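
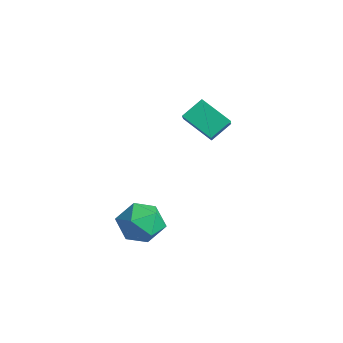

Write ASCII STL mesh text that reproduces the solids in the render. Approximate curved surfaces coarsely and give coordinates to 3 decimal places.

solid 
facet normal -0.081 0.472 0.878
outer loop
vertex -1.23 -2.899 -2.012
vertex -1.262 -3.9 -1.477
vertex -0.266 -3.387 -1.661
endloop
endfacet
facet normal 0.288 0.865 0.411
outer loop
vertex -1.23 -2.899 -2.012
vertex -0.266 -3.387 -1.661
vertex -0.311 -2.888 -2.68
endloop
endfacet
facet normal -0.126 0.979 -0.158
outer loop
vertex -1.23 -2.899 -2.012
vertex -0.311 -2.888 -2.68
vertex -1.336 -3.092 -3.126
endloop
endfacet
facet normal -0.753 0.656 -0.042
outer loop
vertex -1.23 -2.899 -2.012
vertex -1.336 -3.092 -3.126
vertex -1.923 -3.718 -2.382
endloop
endfacet
facet normal -0.724 0.343 0.598
outer loop
vertex -1.23 -2.899 -2.012
vertex -1.923 -3.718 -2.382
vertex -1.262 -3.9 -1.477
endloop
endfacet
facet normal 0.853 0.483 0.199
outer loop
vertex -0.311 -2.888 -2.68
vertex -0.266 -3.387 -1.661
vertex 0.223 -3.882 -2.558
endloop
endfacet
facet normal 0.255 -0.153 0.955
outer loop
vertex -0.266 -3.387 -1.661
vertex -1.262 -3.9 -1.477
vertex -0.364 -4.508 -1.814
endloop
endfacet
facet normal -0.786 -0.361 0.502
outer loop
vertex -1.262 -3.9 -1.477
vertex -1.923 -3.718 -2.382
vertex -1.389 -4.712 -2.26
endloop
endfacet
facet normal -0.833 0.146 -0.534
outer loop
vertex -1.923 -3.718 -2.382
vertex -1.336 -3.092 -3.126
vertex -1.434 -4.213 -3.279
endloop
endfacet
facet normal 0.181 0.668 -0.722
outer loop
vertex -1.336 -3.092 -3.126
vertex -0.311 -2.888 -2.68
vertex -0.438 -3.7 -3.463
endloop
endfacet
facet normal 0.753 -0.656 0.042
outer loop
vertex -0.47 -4.701 -2.928
vertex 0.223 -3.882 -2.558
vertex -0.364 -4.508 -1.814
endloop
endfacet
facet normal 0.126 -0.979 0.158
outer loop
vertex -0.47 -4.701 -2.928
vertex -0.364 -4.508 -1.814
vertex -1.389 -4.712 -2.26
endloop
endfacet
facet normal -0.288 -0.865 -0.411
outer loop
vertex -0.47 -4.701 -2.928
vertex -1.389 -4.712 -2.26
vertex -1.434 -4.213 -3.279
endloop
endfacet
facet normal 0.081 -0.472 -0.878
outer loop
vertex -0.47 -4.701 -2.928
vertex -1.434 -4.213 -3.279
vertex -0.438 -3.7 -3.463
endloop
endfacet
facet normal 0.724 -0.343 -0.598
outer loop
vertex -0.47 -4.701 -2.928
vertex -0.438 -3.7 -3.463
vertex 0.223 -3.882 -2.558
endloop
endfacet
facet normal 0.833 -0.146 0.534
outer loop
vertex -0.364 -4.508 -1.814
vertex 0.223 -3.882 -2.558
vertex -0.266 -3.387 -1.661
endloop
endfacet
facet normal -0.181 -0.668 0.722
outer loop
vertex -1.389 -4.712 -2.26
vertex -0.364 -4.508 -1.814
vertex -1.262 -3.9 -1.477
endloop
endfacet
facet normal -0.853 -0.483 -0.199
outer loop
vertex -1.434 -4.213 -3.279
vertex -1.389 -4.712 -2.26
vertex -1.923 -3.718 -2.382
endloop
endfacet
facet normal -0.255 0.153 -0.955
outer loop
vertex -0.438 -3.7 -3.463
vertex -1.434 -4.213 -3.279
vertex -1.336 -3.092 -3.126
endloop
endfacet
facet normal 0.786 0.361 -0.502
outer loop
vertex 0.223 -3.882 -2.558
vertex -0.438 -3.7 -3.463
vertex -0.311 -2.888 -2.68
endloop
endfacet
facet normal -0.730 -0.423 0.537
outer loop
vertex -1.756 -0.422 3.482
vertex -2.958 0.308 2.423
vertex -1.719 -1.381 2.778
endloop
endfacet
facet normal 0.683 -0.415 0.601
outer loop
vertex -0.522 -0.688 1.897
vertex -1.756 -0.422 3.482
vertex -1.719 -1.381 2.778
endloop
endfacet
facet normal -0.730 -0.423 0.537
outer loop
vertex -1.719 -1.381 2.778
vertex -2.958 0.308 2.423
vertex -2.921 -0.651 1.719
endloop
endfacet
facet normal 0.031 -0.806 -0.591
outer loop
vertex -2.921 -0.651 1.719
vertex -0.522 -0.688 1.897
vertex -1.719 -1.381 2.778
endloop
endfacet
facet normal -0.031 0.806 0.591
outer loop
vertex -1.756 -0.422 3.482
vertex -1.761 1.001 1.542
vertex -2.958 0.308 2.423
endloop
endfacet
facet normal 0.683 -0.415 0.601
outer loop
vertex -0.559 0.271 2.601
vertex -1.756 -0.422 3.482
vertex -0.522 -0.688 1.897
endloop
endfacet
facet normal -0.031 0.806 0.591
outer loop
vertex -0.559 0.271 2.601
vertex -1.761 1.001 1.542
vertex -1.756 -0.422 3.482
endloop
endfacet
facet normal -0.683 0.415 -0.601
outer loop
vertex -2.958 0.308 2.423
vertex -1.761 1.001 1.542
vertex -2.921 -0.651 1.719
endloop
endfacet
facet normal 0.031 -0.806 -0.591
outer loop
vertex -1.724 0.042 0.838
vertex -0.522 -0.688 1.897
vertex -2.921 -0.651 1.719
endloop
endfacet
facet normal -0.683 0.415 -0.601
outer loop
vertex -2.921 -0.651 1.719
vertex -1.761 1.001 1.542
vertex -1.724 0.042 0.838
endloop
endfacet
facet normal 0.730 0.423 -0.537
outer loop
vertex -1.724 0.042 0.838
vertex -0.559 0.271 2.601
vertex -0.522 -0.688 1.897
endloop
endfacet
facet normal 0.730 0.423 -0.537
outer loop
vertex -1.761 1.001 1.542
vertex -0.559 0.271 2.601
vertex -1.724 0.042 0.838
endloop
endfacet

endsolid


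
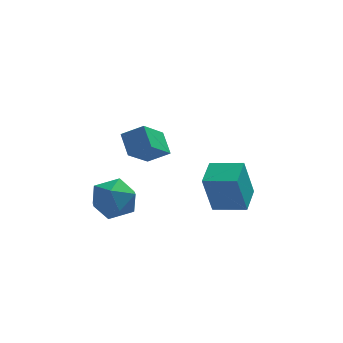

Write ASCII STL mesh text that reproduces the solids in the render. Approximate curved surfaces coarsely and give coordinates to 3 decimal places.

solid 
facet normal -0.924 0.336 -0.182
outer loop
vertex 1.329 1.984 -2.816
vertex 1.767 3.33 -2.553
vertex 1.813 2.221 -4.835
endloop
endfacet
facet normal -0.304 -0.935 -0.183
outer loop
vertex 3.273 1.69 -4.547
vertex 1.329 1.984 -2.816
vertex 1.813 2.221 -4.835
endloop
endfacet
facet normal -0.924 0.336 -0.182
outer loop
vertex 1.813 2.221 -4.835
vertex 1.767 3.33 -2.553
vertex 2.251 3.567 -4.572
endloop
endfacet
facet normal 0.232 0.113 -0.966
outer loop
vertex 2.251 3.567 -4.572
vertex 3.273 1.69 -4.547
vertex 1.813 2.221 -4.835
endloop
endfacet
facet normal -0.232 -0.113 0.966
outer loop
vertex 1.329 1.984 -2.816
vertex 3.227 2.799 -2.265
vertex 1.767 3.33 -2.553
endloop
endfacet
facet normal -0.304 -0.935 -0.183
outer loop
vertex 2.789 1.453 -2.528
vertex 1.329 1.984 -2.816
vertex 3.273 1.69 -4.547
endloop
endfacet
facet normal -0.232 -0.113 0.966
outer loop
vertex 2.789 1.453 -2.528
vertex 3.227 2.799 -2.265
vertex 1.329 1.984 -2.816
endloop
endfacet
facet normal 0.304 0.935 0.183
outer loop
vertex 1.767 3.33 -2.553
vertex 3.227 2.799 -2.265
vertex 2.251 3.567 -4.572
endloop
endfacet
facet normal 0.232 0.113 -0.966
outer loop
vertex 3.711 3.036 -4.284
vertex 3.273 1.69 -4.547
vertex 2.251 3.567 -4.572
endloop
endfacet
facet normal 0.304 0.935 0.183
outer loop
vertex 2.251 3.567 -4.572
vertex 3.227 2.799 -2.265
vertex 3.711 3.036 -4.284
endloop
endfacet
facet normal 0.924 -0.336 0.182
outer loop
vertex 3.711 3.036 -4.284
vertex 2.789 1.453 -2.528
vertex 3.273 1.69 -4.547
endloop
endfacet
facet normal 0.924 -0.336 0.182
outer loop
vertex 3.227 2.799 -2.265
vertex 2.789 1.453 -2.528
vertex 3.711 3.036 -4.284
endloop
endfacet
facet normal -0.482 -0.611 0.628
outer loop
vertex -1.261 -0.155 2.086
vertex -2.204 0.012 1.525
vertex -1.008 -1.072 1.388
endloop
endfacet
facet normal 0.850 -0.150 0.505
outer loop
vertex -0.156 0.008 0.275
vertex -1.261 -0.155 2.086
vertex -1.008 -1.072 1.388
endloop
endfacet
facet normal -0.481 -0.610 0.629
outer loop
vertex -1.008 -1.072 1.388
vertex -2.204 0.012 1.525
vertex -1.952 -0.906 0.827
endloop
endfacet
facet normal 0.214 -0.778 -0.591
outer loop
vertex -1.952 -0.906 0.827
vertex -0.156 0.008 0.275
vertex -1.008 -1.072 1.388
endloop
endfacet
facet normal -0.214 0.778 0.591
outer loop
vertex -1.261 -0.155 2.086
vertex -1.352 1.092 0.412
vertex -2.204 0.012 1.525
endloop
endfacet
facet normal 0.850 -0.151 0.505
outer loop
vertex -0.408 0.926 0.973
vertex -1.261 -0.155 2.086
vertex -0.156 0.008 0.275
endloop
endfacet
facet normal -0.214 0.778 0.591
outer loop
vertex -0.408 0.926 0.973
vertex -1.352 1.092 0.412
vertex -1.261 -0.155 2.086
endloop
endfacet
facet normal -0.850 0.150 -0.505
outer loop
vertex -2.204 0.012 1.525
vertex -1.352 1.092 0.412
vertex -1.952 -0.906 0.827
endloop
endfacet
facet normal 0.214 -0.778 -0.591
outer loop
vertex -1.099 0.175 -0.286
vertex -0.156 0.008 0.275
vertex -1.952 -0.906 0.827
endloop
endfacet
facet normal -0.850 0.150 -0.505
outer loop
vertex -1.952 -0.906 0.827
vertex -1.352 1.092 0.412
vertex -1.099 0.175 -0.286
endloop
endfacet
facet normal 0.482 0.610 -0.629
outer loop
vertex -1.099 0.175 -0.286
vertex -0.408 0.926 0.973
vertex -0.156 0.008 0.275
endloop
endfacet
facet normal 0.481 0.611 -0.629
outer loop
vertex -1.352 1.092 0.412
vertex -0.408 0.926 0.973
vertex -1.099 0.175 -0.286
endloop
endfacet
facet normal -0.352 0.785 -0.511
outer loop
vertex -2.327 1.724 -4.092
vertex -3.389 1.512 -3.686
vertex -2.676 2.211 -3.103
endloop
endfacet
facet normal 0.328 0.888 -0.322
outer loop
vertex -2.327 1.724 -4.092
vertex -2.676 2.211 -3.103
vertex -1.605 1.784 -3.19
endloop
endfacet
facet normal 0.718 0.357 -0.598
outer loop
vertex -2.327 1.724 -4.092
vertex -1.605 1.784 -3.19
vertex -1.656 0.819 -3.827
endloop
endfacet
facet normal 0.277 -0.075 -0.958
outer loop
vertex -2.327 1.724 -4.092
vertex -1.656 0.819 -3.827
vertex -2.759 0.651 -4.133
endloop
endfacet
facet normal -0.383 0.189 -0.904
outer loop
vertex -2.327 1.724 -4.092
vertex -2.759 0.651 -4.133
vertex -3.389 1.512 -3.686
endloop
endfacet
facet normal 0.368 0.844 0.389
outer loop
vertex -1.605 1.784 -3.19
vertex -2.676 2.211 -3.103
vertex -2.221 1.609 -2.227
endloop
endfacet
facet normal -0.731 0.677 0.083
outer loop
vertex -2.676 2.211 -3.103
vertex -3.389 1.512 -3.686
vertex -3.324 1.441 -2.533
endloop
endfacet
facet normal -0.783 -0.286 -0.553
outer loop
vertex -3.389 1.512 -3.686
vertex -2.759 0.651 -4.133
vertex -3.375 0.476 -3.17
endloop
endfacet
facet normal 0.286 -0.714 -0.639
outer loop
vertex -2.759 0.651 -4.133
vertex -1.656 0.819 -3.827
vertex -2.304 0.049 -3.257
endloop
endfacet
facet normal 0.998 -0.015 -0.057
outer loop
vertex -1.656 0.819 -3.827
vertex -1.605 1.784 -3.19
vertex -1.591 0.748 -2.674
endloop
endfacet
facet normal -0.277 0.075 0.958
outer loop
vertex -2.653 0.536 -2.268
vertex -2.221 1.609 -2.227
vertex -3.324 1.441 -2.533
endloop
endfacet
facet normal -0.718 -0.357 0.598
outer loop
vertex -2.653 0.536 -2.268
vertex -3.324 1.441 -2.533
vertex -3.375 0.476 -3.17
endloop
endfacet
facet normal -0.328 -0.888 0.322
outer loop
vertex -2.653 0.536 -2.268
vertex -3.375 0.476 -3.17
vertex -2.304 0.049 -3.257
endloop
endfacet
facet normal 0.352 -0.785 0.511
outer loop
vertex -2.653 0.536 -2.268
vertex -2.304 0.049 -3.257
vertex -1.591 0.748 -2.674
endloop
endfacet
facet normal 0.383 -0.189 0.904
outer loop
vertex -2.653 0.536 -2.268
vertex -1.591 0.748 -2.674
vertex -2.221 1.609 -2.227
endloop
endfacet
facet normal -0.286 0.714 0.639
outer loop
vertex -3.324 1.441 -2.533
vertex -2.221 1.609 -2.227
vertex -2.676 2.211 -3.103
endloop
endfacet
facet normal -0.998 0.015 0.057
outer loop
vertex -3.375 0.476 -3.17
vertex -3.324 1.441 -2.533
vertex -3.389 1.512 -3.686
endloop
endfacet
facet normal -0.368 -0.844 -0.389
outer loop
vertex -2.304 0.049 -3.257
vertex -3.375 0.476 -3.17
vertex -2.759 0.651 -4.133
endloop
endfacet
facet normal 0.731 -0.677 -0.083
outer loop
vertex -1.591 0.748 -2.674
vertex -2.304 0.049 -3.257
vertex -1.656 0.819 -3.827
endloop
endfacet
facet normal 0.783 0.286 0.553
outer loop
vertex -2.221 1.609 -2.227
vertex -1.591 0.748 -2.674
vertex -1.605 1.784 -3.19
endloop
endfacet

endsolid


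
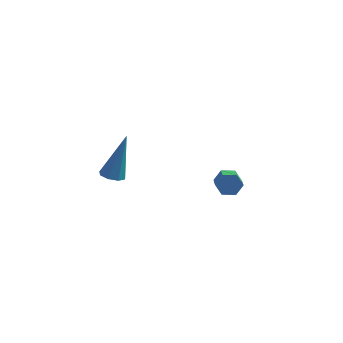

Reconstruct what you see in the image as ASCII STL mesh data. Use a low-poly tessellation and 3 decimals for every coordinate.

solid 
facet normal -0.289 0.875 -0.387
outer loop
vertex 1.745 3.298 -0.797
vertex 1.506 3.016 -1.256
vertex 1.182 3.122 -0.774
endloop
endfacet
facet normal -0.081 0.381 0.921
outer loop
vertex 1.745 3.298 -0.797
vertex 1.182 3.122 -0.774
vertex 2.113 2.187 -0.305
endloop
endfacet
facet normal -0.082 0.381 0.921
outer loop
vertex 2.113 2.187 -0.305
vertex 1.182 3.122 -0.774
vertex 1.551 2.011 -0.282
endloop
endfacet
facet normal 0.290 -0.875 0.388
outer loop
vertex 2.113 2.187 -0.305
vertex 1.551 2.011 -0.282
vertex 1.874 1.904 -0.764
endloop
endfacet
facet normal -0.290 0.875 -0.388
outer loop
vertex 1.182 3.122 -0.774
vertex 1.506 3.016 -1.256
vertex 0.943 2.839 -1.234
endloop
endfacet
facet normal -0.867 -0.070 0.493
outer loop
vertex 1.182 3.122 -0.774
vertex 0.943 2.839 -1.234
vertex 1.551 2.011 -0.282
endloop
endfacet
facet normal -0.867 -0.069 0.494
outer loop
vertex 1.551 2.011 -0.282
vertex 0.943 2.839 -1.234
vertex 1.312 1.728 -0.741
endloop
endfacet
facet normal 0.290 -0.875 0.388
outer loop
vertex 1.551 2.011 -0.282
vertex 1.312 1.728 -0.741
vertex 1.874 1.904 -0.764
endloop
endfacet
facet normal -0.290 0.875 -0.388
outer loop
vertex 0.943 2.839 -1.234
vertex 1.506 3.016 -1.256
vertex 1.267 2.733 -1.715
endloop
endfacet
facet normal -0.783 -0.450 -0.428
outer loop
vertex 0.943 2.839 -1.234
vertex 1.267 2.733 -1.715
vertex 1.312 1.728 -0.741
endloop
endfacet
facet normal -0.785 -0.449 -0.427
outer loop
vertex 1.312 1.728 -0.741
vertex 1.267 2.733 -1.715
vertex 1.635 1.622 -1.223
endloop
endfacet
facet normal 0.290 -0.875 0.387
outer loop
vertex 1.312 1.728 -0.741
vertex 1.635 1.622 -1.223
vertex 1.874 1.904 -0.764
endloop
endfacet
facet normal -0.290 0.875 -0.388
outer loop
vertex 1.267 2.733 -1.715
vertex 1.506 3.016 -1.256
vertex 1.829 2.909 -1.738
endloop
endfacet
facet normal 0.082 -0.381 -0.921
outer loop
vertex 1.267 2.733 -1.715
vertex 1.829 2.909 -1.738
vertex 1.635 1.622 -1.223
endloop
endfacet
facet normal 0.081 -0.381 -0.921
outer loop
vertex 1.635 1.622 -1.223
vertex 1.829 2.909 -1.738
vertex 2.198 1.798 -1.246
endloop
endfacet
facet normal 0.289 -0.875 0.387
outer loop
vertex 1.635 1.622 -1.223
vertex 2.198 1.798 -1.246
vertex 1.874 1.904 -0.764
endloop
endfacet
facet normal -0.290 0.875 -0.388
outer loop
vertex 1.829 2.909 -1.738
vertex 1.506 3.016 -1.256
vertex 2.068 3.192 -1.279
endloop
endfacet
facet normal 0.867 0.069 -0.494
outer loop
vertex 1.829 2.909 -1.738
vertex 2.068 3.192 -1.279
vertex 2.198 1.798 -1.246
endloop
endfacet
facet normal 0.867 0.069 -0.493
outer loop
vertex 2.198 1.798 -1.246
vertex 2.068 3.192 -1.279
vertex 2.437 2.081 -0.786
endloop
endfacet
facet normal 0.290 -0.875 0.388
outer loop
vertex 2.198 1.798 -1.246
vertex 2.437 2.081 -0.786
vertex 1.874 1.904 -0.764
endloop
endfacet
facet normal -0.290 0.875 -0.387
outer loop
vertex 2.068 3.192 -1.279
vertex 1.506 3.016 -1.256
vertex 1.745 3.298 -0.797
endloop
endfacet
facet normal 0.784 0.450 0.427
outer loop
vertex 2.068 3.192 -1.279
vertex 1.745 3.298 -0.797
vertex 2.437 2.081 -0.786
endloop
endfacet
facet normal 0.784 0.449 0.429
outer loop
vertex 2.437 2.081 -0.786
vertex 1.745 3.298 -0.797
vertex 2.113 2.187 -0.305
endloop
endfacet
facet normal 0.290 -0.875 0.388
outer loop
vertex 2.437 2.081 -0.786
vertex 2.113 2.187 -0.305
vertex 1.874 1.904 -0.764
endloop
endfacet
facet normal -0.205 -0.240 -0.949
outer loop
vertex -1.174 -2.557 2.025
vertex -1.539 -2.917 2.195
vertex -1.552 -2.393 2.065
endloop
endfacet
facet normal 0.390 0.918 -0.077
outer loop
vertex -1.174 -2.557 2.025
vertex -1.552 -2.393 2.065
vertex -1.101 -2.403 4.225
endloop
endfacet
facet normal -0.204 -0.240 -0.949
outer loop
vertex -1.552 -2.393 2.065
vertex -1.539 -2.917 2.195
vertex -1.922 -2.537 2.181
endloop
endfacet
facet normal -0.341 0.937 0.076
outer loop
vertex -1.552 -2.393 2.065
vertex -1.922 -2.537 2.181
vertex -1.101 -2.403 4.225
endloop
endfacet
facet normal -0.204 -0.241 -0.949
outer loop
vertex -1.922 -2.537 2.181
vertex -1.539 -2.917 2.195
vertex -2.067 -2.903 2.305
endloop
endfacet
facet normal -0.843 0.439 0.310
outer loop
vertex -1.922 -2.537 2.181
vertex -2.067 -2.903 2.305
vertex -1.101 -2.403 4.225
endloop
endfacet
facet normal -0.204 -0.241 -0.949
outer loop
vertex -2.067 -2.903 2.305
vertex -1.539 -2.917 2.195
vertex -1.903 -3.278 2.365
endloop
endfacet
facet normal -0.825 -0.283 0.489
outer loop
vertex -2.067 -2.903 2.305
vertex -1.903 -3.278 2.365
vertex -1.101 -2.403 4.225
endloop
endfacet
facet normal -0.205 -0.240 -0.949
outer loop
vertex -1.903 -3.278 2.365
vertex -1.539 -2.917 2.195
vertex -1.526 -3.441 2.325
endloop
endfacet
facet normal -0.296 -0.809 0.508
outer loop
vertex -1.903 -3.278 2.365
vertex -1.526 -3.441 2.325
vertex -1.101 -2.403 4.225
endloop
endfacet
facet normal -0.205 -0.240 -0.949
outer loop
vertex -1.526 -3.441 2.325
vertex -1.539 -2.917 2.195
vertex -1.156 -3.298 2.209
endloop
endfacet
facet normal 0.432 -0.829 0.356
outer loop
vertex -1.526 -3.441 2.325
vertex -1.156 -3.298 2.209
vertex -1.101 -2.403 4.225
endloop
endfacet
facet normal -0.205 -0.241 -0.948
outer loop
vertex -1.156 -3.298 2.209
vertex -1.539 -2.917 2.195
vertex -1.01 -2.931 2.084
endloop
endfacet
facet normal 0.936 -0.331 0.121
outer loop
vertex -1.156 -3.298 2.209
vertex -1.01 -2.931 2.084
vertex -1.101 -2.403 4.225
endloop
endfacet
facet normal -0.205 -0.240 -0.949
outer loop
vertex -1.01 -2.931 2.084
vertex -1.539 -2.917 2.195
vertex -1.174 -2.557 2.025
endloop
endfacet
facet normal 0.918 0.393 -0.058
outer loop
vertex -1.01 -2.931 2.084
vertex -1.174 -2.557 2.025
vertex -1.101 -2.403 4.225
endloop
endfacet

endsolid


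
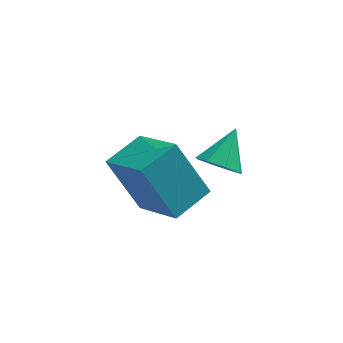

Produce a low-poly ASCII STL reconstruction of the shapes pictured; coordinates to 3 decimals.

solid 
facet normal -0.724 -0.661 -0.199
outer loop
vertex -2.562 -2.595 1.869
vertex -3.419 -2.127 3.429
vertex -3.458 -1.352 1.004
endloop
endfacet
facet normal 0.466 -0.254 -0.848
outer loop
vertex -2.561 -0.533 1.251
vertex -2.562 -2.595 1.869
vertex -3.458 -1.352 1.004
endloop
endfacet
facet normal -0.724 -0.661 -0.199
outer loop
vertex -3.458 -1.352 1.004
vertex -3.419 -2.127 3.429
vertex -4.315 -0.884 2.563
endloop
endfacet
facet normal -0.509 0.706 -0.492
outer loop
vertex -4.315 -0.884 2.563
vertex -2.561 -0.533 1.251
vertex -3.458 -1.352 1.004
endloop
endfacet
facet normal 0.509 -0.706 0.492
outer loop
vertex -2.562 -2.595 1.869
vertex -2.522 -1.308 3.676
vertex -3.419 -2.127 3.429
endloop
endfacet
facet normal 0.466 -0.254 -0.847
outer loop
vertex -1.665 -1.776 2.117
vertex -2.562 -2.595 1.869
vertex -2.561 -0.533 1.251
endloop
endfacet
facet normal 0.509 -0.706 0.492
outer loop
vertex -1.665 -1.776 2.117
vertex -2.522 -1.308 3.676
vertex -2.562 -2.595 1.869
endloop
endfacet
facet normal -0.466 0.255 0.847
outer loop
vertex -3.419 -2.127 3.429
vertex -2.522 -1.308 3.676
vertex -4.315 -0.884 2.563
endloop
endfacet
facet normal -0.509 0.706 -0.492
outer loop
vertex -3.418 -0.065 2.811
vertex -2.561 -0.533 1.251
vertex -4.315 -0.884 2.563
endloop
endfacet
facet normal -0.466 0.254 0.848
outer loop
vertex -4.315 -0.884 2.563
vertex -2.522 -1.308 3.676
vertex -3.418 -0.065 2.811
endloop
endfacet
facet normal 0.724 0.661 0.199
outer loop
vertex -3.418 -0.065 2.811
vertex -1.665 -1.776 2.117
vertex -2.561 -0.533 1.251
endloop
endfacet
facet normal 0.724 0.661 0.200
outer loop
vertex -2.522 -1.308 3.676
vertex -1.665 -1.776 2.117
vertex -3.418 -0.065 2.811
endloop
endfacet
facet normal -0.396 -0.676 -0.622
outer loop
vertex -0.959 1.201 -0.128
vertex -1.295 0.904 0.409
vertex -1.445 1.412 -0.048
endloop
endfacet
facet normal 0.306 0.860 -0.409
outer loop
vertex -0.959 1.201 -0.128
vertex -1.445 1.412 -0.048
vertex -0.785 1.776 1.211
endloop
endfacet
facet normal -0.395 -0.676 -0.622
outer loop
vertex -1.445 1.412 -0.048
vertex -1.295 0.904 0.409
vertex -1.843 1.325 0.299
endloop
endfacet
facet normal -0.305 0.945 -0.113
outer loop
vertex -1.445 1.412 -0.048
vertex -1.843 1.325 0.299
vertex -0.785 1.776 1.211
endloop
endfacet
facet normal -0.395 -0.677 -0.621
outer loop
vertex -1.843 1.325 0.299
vertex -1.295 0.904 0.409
vertex -1.92 0.992 0.711
endloop
endfacet
facet normal -0.634 0.655 0.411
outer loop
vertex -1.843 1.325 0.299
vertex -1.92 0.992 0.711
vertex -0.785 1.776 1.211
endloop
endfacet
facet normal -0.396 -0.676 -0.621
outer loop
vertex -1.92 0.992 0.711
vertex -1.295 0.904 0.409
vertex -1.631 0.607 0.946
endloop
endfacet
facet normal -0.488 0.158 0.859
outer loop
vertex -1.92 0.992 0.711
vertex -1.631 0.607 0.946
vertex -0.785 1.776 1.211
endloop
endfacet
facet normal -0.395 -0.677 -0.621
outer loop
vertex -1.631 0.607 0.946
vertex -1.295 0.904 0.409
vertex -1.145 0.396 0.867
endloop
endfacet
facet normal 0.047 -0.253 0.966
outer loop
vertex -1.631 0.607 0.946
vertex -1.145 0.396 0.867
vertex -0.785 1.776 1.211
endloop
endfacet
facet normal -0.396 -0.677 -0.621
outer loop
vertex -1.145 0.396 0.867
vertex -1.295 0.904 0.409
vertex -0.747 0.482 0.519
endloop
endfacet
facet normal 0.660 -0.339 0.671
outer loop
vertex -1.145 0.396 0.867
vertex -0.747 0.482 0.519
vertex -0.785 1.776 1.211
endloop
endfacet
facet normal -0.396 -0.676 -0.622
outer loop
vertex -0.747 0.482 0.519
vertex -1.295 0.904 0.409
vertex -0.67 0.816 0.107
endloop
endfacet
facet normal 0.988 -0.049 0.145
outer loop
vertex -0.747 0.482 0.519
vertex -0.67 0.816 0.107
vertex -0.785 1.776 1.211
endloop
endfacet
facet normal -0.396 -0.676 -0.621
outer loop
vertex -0.67 0.816 0.107
vertex -1.295 0.904 0.409
vertex -0.959 1.201 -0.128
endloop
endfacet
facet normal 0.842 0.448 -0.302
outer loop
vertex -0.67 0.816 0.107
vertex -0.959 1.201 -0.128
vertex -0.785 1.776 1.211
endloop
endfacet

endsolid


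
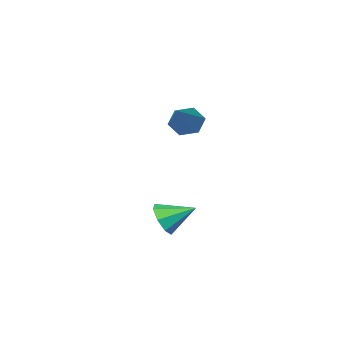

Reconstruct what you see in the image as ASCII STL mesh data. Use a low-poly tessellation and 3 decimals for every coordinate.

solid 
facet normal 0.693 -0.557 -0.458
outer loop
vertex -1.628 1.394 -3.679
vertex -2.033 1.368 -4.261
vertex -1.526 1.803 -4.022
endloop
endfacet
facet normal 0.287 0.573 0.768
outer loop
vertex -1.628 1.394 -3.679
vertex -1.526 1.803 -4.022
vertex -2.887 2.052 -3.699
endloop
endfacet
facet normal 0.693 -0.557 -0.457
outer loop
vertex -1.526 1.803 -4.022
vertex -2.033 1.368 -4.261
vertex -1.721 1.957 -4.505
endloop
endfacet
facet normal 0.224 0.951 0.213
outer loop
vertex -1.526 1.803 -4.022
vertex -1.721 1.957 -4.505
vertex -2.887 2.052 -3.699
endloop
endfacet
facet normal 0.694 -0.557 -0.456
outer loop
vertex -1.721 1.957 -4.505
vertex -2.033 1.368 -4.261
vertex -2.099 1.765 -4.846
endloop
endfacet
facet normal -0.161 0.926 -0.342
outer loop
vertex -1.721 1.957 -4.505
vertex -2.099 1.765 -4.846
vertex -2.887 2.052 -3.699
endloop
endfacet
facet normal 0.693 -0.558 -0.457
outer loop
vertex -2.099 1.765 -4.846
vertex -2.033 1.368 -4.261
vertex -2.438 1.341 -4.843
endloop
endfacet
facet normal -0.644 0.511 -0.570
outer loop
vertex -2.099 1.765 -4.846
vertex -2.438 1.341 -4.843
vertex -2.887 2.052 -3.699
endloop
endfacet
facet normal 0.694 -0.556 -0.457
outer loop
vertex -2.438 1.341 -4.843
vertex -2.033 1.368 -4.261
vertex -2.54 0.932 -4.5
endloop
endfacet
facet normal -0.940 -0.049 -0.338
outer loop
vertex -2.438 1.341 -4.843
vertex -2.54 0.932 -4.5
vertex -2.887 2.052 -3.699
endloop
endfacet
facet normal 0.694 -0.556 -0.457
outer loop
vertex -2.54 0.932 -4.5
vertex -2.033 1.368 -4.261
vertex -2.345 0.778 -4.017
endloop
endfacet
facet normal -0.877 -0.428 0.218
outer loop
vertex -2.54 0.932 -4.5
vertex -2.345 0.778 -4.017
vertex -2.887 2.052 -3.699
endloop
endfacet
facet normal 0.694 -0.556 -0.457
outer loop
vertex -2.345 0.778 -4.017
vertex -2.033 1.368 -4.261
vertex -1.967 0.97 -3.677
endloop
endfacet
facet normal -0.491 -0.402 0.773
outer loop
vertex -2.345 0.778 -4.017
vertex -1.967 0.97 -3.677
vertex -2.887 2.052 -3.699
endloop
endfacet
facet normal 0.693 -0.557 -0.458
outer loop
vertex -1.967 0.97 -3.677
vertex -2.033 1.368 -4.261
vertex -1.628 1.394 -3.679
endloop
endfacet
facet normal -0.009 0.012 1.000
outer loop
vertex -1.967 0.97 -3.677
vertex -1.628 1.394 -3.679
vertex -2.887 2.052 -3.699
endloop
endfacet
facet normal -0.617 -0.558 -0.555
outer loop
vertex -3.009 0.904 -0.747
vertex -3.374 0.785 -0.222
vertex -3.502 1.3 -0.597
endloop
endfacet
facet normal 0.393 0.710 -0.584
outer loop
vertex -3.009 0.904 -0.747
vertex -3.502 1.3 -0.597
vertex -2.326 1.735 0.722
endloop
endfacet
facet normal -0.616 -0.558 -0.556
outer loop
vertex -3.502 1.3 -0.597
vertex -3.374 0.785 -0.222
vertex -3.867 1.181 -0.073
endloop
endfacet
facet normal -0.331 0.944 -0.016
outer loop
vertex -3.502 1.3 -0.597
vertex -3.867 1.181 -0.073
vertex -2.326 1.735 0.722
endloop
endfacet
facet normal -0.616 -0.558 -0.556
outer loop
vertex -3.867 1.181 -0.073
vertex -3.374 0.785 -0.222
vertex -3.739 0.666 0.302
endloop
endfacet
facet normal -0.530 0.409 0.743
outer loop
vertex -3.867 1.181 -0.073
vertex -3.739 0.666 0.302
vertex -2.326 1.735 0.722
endloop
endfacet
facet normal -0.616 -0.559 -0.556
outer loop
vertex -3.739 0.666 0.302
vertex -3.374 0.785 -0.222
vertex -3.245 0.27 0.153
endloop
endfacet
facet normal -0.006 -0.359 0.933
outer loop
vertex -3.739 0.666 0.302
vertex -3.245 0.27 0.153
vertex -2.326 1.735 0.722
endloop
endfacet
facet normal -0.616 -0.559 -0.556
outer loop
vertex -3.245 0.27 0.153
vertex -3.374 0.785 -0.222
vertex -2.88 0.389 -0.371
endloop
endfacet
facet normal 0.718 -0.592 0.366
outer loop
vertex -3.245 0.27 0.153
vertex -2.88 0.389 -0.371
vertex -2.326 1.735 0.722
endloop
endfacet
facet normal -0.616 -0.559 -0.555
outer loop
vertex -2.88 0.389 -0.371
vertex -3.374 0.785 -0.222
vertex -3.009 0.904 -0.747
endloop
endfacet
facet normal 0.917 -0.058 -0.394
outer loop
vertex -2.88 0.389 -0.371
vertex -3.009 0.904 -0.747
vertex -2.326 1.735 0.722
endloop
endfacet

endsolid


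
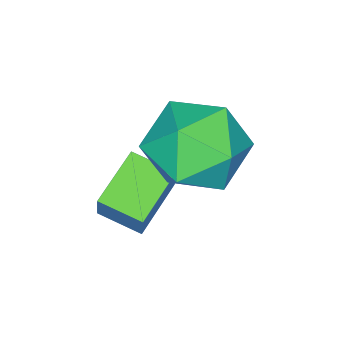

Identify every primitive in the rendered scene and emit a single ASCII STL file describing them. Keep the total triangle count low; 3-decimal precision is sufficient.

solid 
facet normal -0.896 0.300 0.327
outer loop
vertex -1.124 3.181 -0.861
vertex -1.428 2.109 -0.71
vertex -0.933 2.676 0.126
endloop
endfacet
facet normal -0.395 0.785 0.478
outer loop
vertex -1.124 3.181 -0.861
vertex -0.933 2.676 0.126
vertex -0.149 3.345 -0.325
endloop
endfacet
facet normal -0.091 0.987 -0.136
outer loop
vertex -1.124 3.181 -0.861
vertex -0.149 3.345 -0.325
vertex -0.159 3.191 -1.439
endloop
endfacet
facet normal -0.405 0.627 -0.665
outer loop
vertex -1.124 3.181 -0.861
vertex -0.159 3.191 -1.439
vertex -0.95 2.427 -1.678
endloop
endfacet
facet normal -0.903 0.203 -0.379
outer loop
vertex -1.124 3.181 -0.861
vertex -0.95 2.427 -1.678
vertex -1.428 2.109 -0.71
endloop
endfacet
facet normal 0.105 0.468 0.877
outer loop
vertex -0.149 3.345 -0.325
vertex -0.933 2.676 0.126
vertex 0.15 2.373 0.158
endloop
endfacet
facet normal -0.707 -0.316 0.633
outer loop
vertex -0.933 2.676 0.126
vertex -1.428 2.109 -0.71
vertex -0.641 1.609 -0.081
endloop
endfacet
facet normal -0.718 -0.474 -0.510
outer loop
vertex -1.428 2.109 -0.71
vertex -0.95 2.427 -1.678
vertex -0.651 1.455 -1.195
endloop
endfacet
facet normal 0.088 0.213 -0.973
outer loop
vertex -0.95 2.427 -1.678
vertex -0.159 3.191 -1.439
vertex 0.133 2.124 -1.646
endloop
endfacet
facet normal 0.597 0.794 -0.115
outer loop
vertex -0.159 3.191 -1.439
vertex -0.149 3.345 -0.325
vertex 0.628 2.691 -0.81
endloop
endfacet
facet normal 0.405 -0.627 0.665
outer loop
vertex 0.324 1.619 -0.659
vertex 0.15 2.373 0.158
vertex -0.641 1.609 -0.081
endloop
endfacet
facet normal 0.091 -0.987 0.136
outer loop
vertex 0.324 1.619 -0.659
vertex -0.641 1.609 -0.081
vertex -0.651 1.455 -1.195
endloop
endfacet
facet normal 0.395 -0.785 -0.478
outer loop
vertex 0.324 1.619 -0.659
vertex -0.651 1.455 -1.195
vertex 0.133 2.124 -1.646
endloop
endfacet
facet normal 0.896 -0.300 -0.327
outer loop
vertex 0.324 1.619 -0.659
vertex 0.133 2.124 -1.646
vertex 0.628 2.691 -0.81
endloop
endfacet
facet normal 0.903 -0.203 0.379
outer loop
vertex 0.324 1.619 -0.659
vertex 0.628 2.691 -0.81
vertex 0.15 2.373 0.158
endloop
endfacet
facet normal -0.088 -0.213 0.973
outer loop
vertex -0.641 1.609 -0.081
vertex 0.15 2.373 0.158
vertex -0.933 2.676 0.126
endloop
endfacet
facet normal -0.597 -0.794 0.115
outer loop
vertex -0.651 1.455 -1.195
vertex -0.641 1.609 -0.081
vertex -1.428 2.109 -0.71
endloop
endfacet
facet normal -0.105 -0.468 -0.877
outer loop
vertex 0.133 2.124 -1.646
vertex -0.651 1.455 -1.195
vertex -0.95 2.427 -1.678
endloop
endfacet
facet normal 0.707 0.316 -0.633
outer loop
vertex 0.628 2.691 -0.81
vertex 0.133 2.124 -1.646
vertex -0.159 3.191 -1.439
endloop
endfacet
facet normal 0.718 0.474 0.510
outer loop
vertex 0.15 2.373 0.158
vertex 0.628 2.691 -0.81
vertex -0.149 3.345 -0.325
endloop
endfacet
facet normal -0.933 -0.088 0.350
outer loop
vertex -0.036 1.161 -1.435
vertex -0.204 2.08 -1.652
vertex -0.329 0.907 -2.28
endloop
endfacet
facet normal 0.176 -0.958 0.227
outer loop
vertex 0.864 1.02 -2.728
vertex -0.036 1.161 -1.435
vertex -0.329 0.907 -2.28
endloop
endfacet
facet normal -0.932 -0.088 0.351
outer loop
vertex -0.329 0.907 -2.28
vertex -0.204 2.08 -1.652
vertex -0.498 1.827 -2.497
endloop
endfacet
facet normal -0.316 -0.272 -0.909
outer loop
vertex -0.498 1.827 -2.497
vertex 0.864 1.02 -2.728
vertex -0.329 0.907 -2.28
endloop
endfacet
facet normal 0.316 0.272 0.909
outer loop
vertex -0.036 1.161 -1.435
vertex 0.989 2.193 -2.1
vertex -0.204 2.08 -1.652
endloop
endfacet
facet normal 0.175 -0.958 0.226
outer loop
vertex 1.158 1.273 -1.883
vertex -0.036 1.161 -1.435
vertex 0.864 1.02 -2.728
endloop
endfacet
facet normal 0.316 0.272 0.909
outer loop
vertex 1.158 1.273 -1.883
vertex 0.989 2.193 -2.1
vertex -0.036 1.161 -1.435
endloop
endfacet
facet normal -0.176 0.958 -0.226
outer loop
vertex -0.204 2.08 -1.652
vertex 0.989 2.193 -2.1
vertex -0.498 1.827 -2.497
endloop
endfacet
facet normal -0.316 -0.272 -0.909
outer loop
vertex 0.696 1.939 -2.945
vertex 0.864 1.02 -2.728
vertex -0.498 1.827 -2.497
endloop
endfacet
facet normal -0.175 0.958 -0.227
outer loop
vertex -0.498 1.827 -2.497
vertex 0.989 2.193 -2.1
vertex 0.696 1.939 -2.945
endloop
endfacet
facet normal 0.932 0.088 -0.351
outer loop
vertex 0.696 1.939 -2.945
vertex 1.158 1.273 -1.883
vertex 0.864 1.02 -2.728
endloop
endfacet
facet normal 0.933 0.089 -0.350
outer loop
vertex 0.989 2.193 -2.1
vertex 1.158 1.273 -1.883
vertex 0.696 1.939 -2.945
endloop
endfacet

endsolid


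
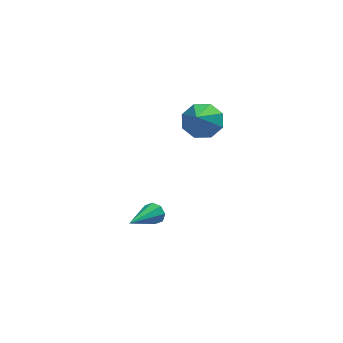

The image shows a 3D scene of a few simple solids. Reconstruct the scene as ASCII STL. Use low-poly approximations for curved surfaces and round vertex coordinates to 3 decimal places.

solid 
facet normal 0.539 0.791 -0.288
outer loop
vertex -2.707 3.635 -3.786
vertex -3.003 3.664 -4.261
vertex -3.054 3.885 -3.749
endloop
endfacet
facet normal 0.084 -0.030 0.996
outer loop
vertex -2.707 3.635 -3.786
vertex -3.054 3.885 -3.749
vertex -4.017 2.176 -3.719
endloop
endfacet
facet normal 0.539 0.791 -0.288
outer loop
vertex -3.054 3.885 -3.749
vertex -3.003 3.664 -4.261
vertex -3.37 4.005 -4.011
endloop
endfacet
facet normal -0.533 0.314 0.786
outer loop
vertex -3.054 3.885 -3.749
vertex -3.37 4.005 -4.011
vertex -4.017 2.176 -3.719
endloop
endfacet
facet normal 0.538 0.791 -0.289
outer loop
vertex -3.37 4.005 -4.011
vertex -3.003 3.664 -4.261
vertex -3.472 3.925 -4.42
endloop
endfacet
facet normal -0.922 0.352 0.161
outer loop
vertex -3.37 4.005 -4.011
vertex -3.472 3.925 -4.42
vertex -4.017 2.176 -3.719
endloop
endfacet
facet normal 0.538 0.792 -0.288
outer loop
vertex -3.472 3.925 -4.42
vertex -3.003 3.664 -4.261
vertex -3.299 3.693 -4.735
endloop
endfacet
facet normal -0.855 0.060 -0.514
outer loop
vertex -3.472 3.925 -4.42
vertex -3.299 3.693 -4.735
vertex -4.017 2.176 -3.719
endloop
endfacet
facet normal 0.540 0.791 -0.289
outer loop
vertex -3.299 3.693 -4.735
vertex -3.003 3.664 -4.261
vertex -2.953 3.443 -4.773
endloop
endfacet
facet normal -0.373 -0.388 -0.843
outer loop
vertex -3.299 3.693 -4.735
vertex -2.953 3.443 -4.773
vertex -4.017 2.176 -3.719
endloop
endfacet
facet normal 0.539 0.791 -0.289
outer loop
vertex -2.953 3.443 -4.773
vertex -3.003 3.664 -4.261
vertex -2.636 3.323 -4.511
endloop
endfacet
facet normal 0.246 -0.734 -0.634
outer loop
vertex -2.953 3.443 -4.773
vertex -2.636 3.323 -4.511
vertex -4.017 2.176 -3.719
endloop
endfacet
facet normal 0.540 0.791 -0.287
outer loop
vertex -2.636 3.323 -4.511
vertex -3.003 3.664 -4.261
vertex -2.534 3.402 -4.102
endloop
endfacet
facet normal 0.636 -0.772 -0.009
outer loop
vertex -2.636 3.323 -4.511
vertex -2.534 3.402 -4.102
vertex -4.017 2.176 -3.719
endloop
endfacet
facet normal 0.540 0.791 -0.288
outer loop
vertex -2.534 3.402 -4.102
vertex -3.003 3.664 -4.261
vertex -2.707 3.635 -3.786
endloop
endfacet
facet normal 0.570 -0.481 0.666
outer loop
vertex -2.534 3.402 -4.102
vertex -2.707 3.635 -3.786
vertex -4.017 2.176 -3.719
endloop
endfacet
facet normal 0.153 0.753 -0.640
outer loop
vertex -0.131 4.229 0.729
vertex -0.972 4.556 0.912
vertex -0.132 4.686 1.266
endloop
endfacet
facet normal 0.842 -0.410 0.350
outer loop
vertex -0.131 4.229 0.729
vertex -0.132 4.686 1.266
vertex -1.268 3.104 2.148
endloop
endfacet
facet normal 0.153 0.753 -0.640
outer loop
vertex -0.132 4.686 1.266
vertex -0.972 4.556 0.912
vertex -0.625 5.066 1.595
endloop
endfacet
facet normal 0.576 0.041 0.816
outer loop
vertex -0.132 4.686 1.266
vertex -0.625 5.066 1.595
vertex -1.268 3.104 2.148
endloop
endfacet
facet normal 0.154 0.753 -0.640
outer loop
vertex -0.625 5.066 1.595
vertex -0.972 4.556 0.912
vertex -1.321 5.148 1.524
endloop
endfacet
facet normal -0.063 0.290 0.955
outer loop
vertex -0.625 5.066 1.595
vertex -1.321 5.148 1.524
vertex -1.268 3.104 2.148
endloop
endfacet
facet normal 0.153 0.753 -0.640
outer loop
vertex -1.321 5.148 1.524
vertex -0.972 4.556 0.912
vertex -1.812 4.883 1.095
endloop
endfacet
facet normal -0.702 0.191 0.686
outer loop
vertex -1.321 5.148 1.524
vertex -1.812 4.883 1.095
vertex -1.268 3.104 2.148
endloop
endfacet
facet normal 0.154 0.753 -0.640
outer loop
vertex -1.812 4.883 1.095
vertex -0.972 4.556 0.912
vertex -1.811 4.427 0.559
endloop
endfacet
facet normal -0.966 -0.197 0.166
outer loop
vertex -1.812 4.883 1.095
vertex -1.811 4.427 0.559
vertex -1.268 3.104 2.148
endloop
endfacet
facet normal 0.154 0.752 -0.641
outer loop
vertex -1.811 4.427 0.559
vertex -0.972 4.556 0.912
vertex -1.319 4.046 0.23
endloop
endfacet
facet normal -0.701 -0.647 -0.299
outer loop
vertex -1.811 4.427 0.559
vertex -1.319 4.046 0.23
vertex -1.268 3.104 2.148
endloop
endfacet
facet normal 0.152 0.753 -0.640
outer loop
vertex -1.319 4.046 0.23
vertex -0.972 4.556 0.912
vertex -0.623 3.965 0.3
endloop
endfacet
facet normal -0.060 -0.897 -0.439
outer loop
vertex -1.319 4.046 0.23
vertex -0.623 3.965 0.3
vertex -1.268 3.104 2.148
endloop
endfacet
facet normal 0.154 0.753 -0.640
outer loop
vertex -0.623 3.965 0.3
vertex -0.972 4.556 0.912
vertex -0.131 4.229 0.729
endloop
endfacet
facet normal 0.577 -0.799 -0.171
outer loop
vertex -0.623 3.965 0.3
vertex -0.131 4.229 0.729
vertex -1.268 3.104 2.148
endloop
endfacet

endsolid


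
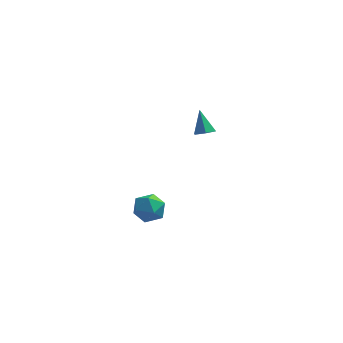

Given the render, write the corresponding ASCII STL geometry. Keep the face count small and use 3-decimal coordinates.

solid 
facet normal 0.237 -0.524 -0.818
outer loop
vertex 4.234 3.155 -3.303
vertex 3.831 2.839 -3.217
vertex 3.769 3.265 -3.508
endloop
endfacet
facet normal 0.271 0.957 -0.101
outer loop
vertex 4.234 3.155 -3.303
vertex 3.769 3.265 -3.508
vertex 3.549 3.461 -2.243
endloop
endfacet
facet normal 0.238 -0.524 -0.818
outer loop
vertex 3.769 3.265 -3.508
vertex 3.831 2.839 -3.217
vertex 3.366 2.948 -3.422
endloop
endfacet
facet normal -0.632 0.742 -0.225
outer loop
vertex 3.769 3.265 -3.508
vertex 3.366 2.948 -3.422
vertex 3.549 3.461 -2.243
endloop
endfacet
facet normal 0.238 -0.524 -0.818
outer loop
vertex 3.366 2.948 -3.422
vertex 3.831 2.839 -3.217
vertex 3.428 2.522 -3.131
endloop
endfacet
facet normal -0.986 -0.030 0.166
outer loop
vertex 3.366 2.948 -3.422
vertex 3.428 2.522 -3.131
vertex 3.549 3.461 -2.243
endloop
endfacet
facet normal 0.237 -0.523 -0.818
outer loop
vertex 3.428 2.522 -3.131
vertex 3.831 2.839 -3.217
vertex 3.893 2.412 -2.926
endloop
endfacet
facet normal -0.439 -0.587 0.680
outer loop
vertex 3.428 2.522 -3.131
vertex 3.893 2.412 -2.926
vertex 3.549 3.461 -2.243
endloop
endfacet
facet normal 0.237 -0.523 -0.818
outer loop
vertex 3.893 2.412 -2.926
vertex 3.831 2.839 -3.217
vertex 4.296 2.729 -3.012
endloop
endfacet
facet normal 0.464 -0.372 0.804
outer loop
vertex 3.893 2.412 -2.926
vertex 4.296 2.729 -3.012
vertex 3.549 3.461 -2.243
endloop
endfacet
facet normal 0.237 -0.524 -0.818
outer loop
vertex 4.296 2.729 -3.012
vertex 3.831 2.839 -3.217
vertex 4.234 3.155 -3.303
endloop
endfacet
facet normal 0.818 0.401 0.413
outer loop
vertex 4.296 2.729 -3.012
vertex 4.234 3.155 -3.303
vertex 3.549 3.461 -2.243
endloop
endfacet
facet normal -0.849 0.509 -0.140
outer loop
vertex 1.776 -2.141 -3.887
vertex 1.409 -2.782 -3.993
vertex 1.468 -2.495 -3.307
endloop
endfacet
facet normal -0.414 0.858 0.304
outer loop
vertex 1.776 -2.141 -3.887
vertex 1.468 -2.495 -3.307
vertex 2.147 -2.191 -3.241
endloop
endfacet
facet normal 0.201 0.979 -0.040
outer loop
vertex 1.776 -2.141 -3.887
vertex 2.147 -2.191 -3.241
vertex 2.507 -2.291 -3.887
endloop
endfacet
facet normal 0.145 0.705 -0.695
outer loop
vertex 1.776 -2.141 -3.887
vertex 2.507 -2.291 -3.887
vertex 2.051 -2.656 -4.352
endloop
endfacet
facet normal -0.505 0.414 -0.757
outer loop
vertex 1.776 -2.141 -3.887
vertex 2.051 -2.656 -4.352
vertex 1.409 -2.782 -3.993
endloop
endfacet
facet normal -0.276 0.431 0.859
outer loop
vertex 2.147 -2.191 -3.241
vertex 1.468 -2.495 -3.307
vertex 2.009 -2.864 -2.948
endloop
endfacet
facet normal -0.981 -0.134 0.140
outer loop
vertex 1.468 -2.495 -3.307
vertex 1.409 -2.782 -3.993
vertex 1.553 -3.229 -3.413
endloop
endfacet
facet normal -0.424 -0.287 -0.859
outer loop
vertex 1.409 -2.782 -3.993
vertex 2.051 -2.656 -4.352
vertex 1.913 -3.329 -4.059
endloop
endfacet
facet normal 0.627 0.182 -0.758
outer loop
vertex 2.051 -2.656 -4.352
vertex 2.507 -2.291 -3.887
vertex 2.592 -3.025 -3.993
endloop
endfacet
facet normal 0.719 0.626 0.304
outer loop
vertex 2.507 -2.291 -3.887
vertex 2.147 -2.191 -3.241
vertex 2.651 -2.738 -3.307
endloop
endfacet
facet normal -0.145 -0.705 0.695
outer loop
vertex 2.284 -3.379 -3.413
vertex 2.009 -2.864 -2.948
vertex 1.553 -3.229 -3.413
endloop
endfacet
facet normal -0.201 -0.979 0.040
outer loop
vertex 2.284 -3.379 -3.413
vertex 1.553 -3.229 -3.413
vertex 1.913 -3.329 -4.059
endloop
endfacet
facet normal 0.414 -0.858 -0.304
outer loop
vertex 2.284 -3.379 -3.413
vertex 1.913 -3.329 -4.059
vertex 2.592 -3.025 -3.993
endloop
endfacet
facet normal 0.849 -0.509 0.140
outer loop
vertex 2.284 -3.379 -3.413
vertex 2.592 -3.025 -3.993
vertex 2.651 -2.738 -3.307
endloop
endfacet
facet normal 0.505 -0.414 0.757
outer loop
vertex 2.284 -3.379 -3.413
vertex 2.651 -2.738 -3.307
vertex 2.009 -2.864 -2.948
endloop
endfacet
facet normal -0.627 -0.182 0.758
outer loop
vertex 1.553 -3.229 -3.413
vertex 2.009 -2.864 -2.948
vertex 1.468 -2.495 -3.307
endloop
endfacet
facet normal -0.719 -0.626 -0.304
outer loop
vertex 1.913 -3.329 -4.059
vertex 1.553 -3.229 -3.413
vertex 1.409 -2.782 -3.993
endloop
endfacet
facet normal 0.276 -0.431 -0.859
outer loop
vertex 2.592 -3.025 -3.993
vertex 1.913 -3.329 -4.059
vertex 2.051 -2.656 -4.352
endloop
endfacet
facet normal 0.981 0.134 -0.140
outer loop
vertex 2.651 -2.738 -3.307
vertex 2.592 -3.025 -3.993
vertex 2.507 -2.291 -3.887
endloop
endfacet
facet normal 0.424 0.287 0.859
outer loop
vertex 2.009 -2.864 -2.948
vertex 2.651 -2.738 -3.307
vertex 2.147 -2.191 -3.241
endloop
endfacet

endsolid


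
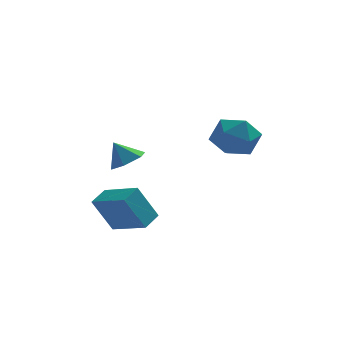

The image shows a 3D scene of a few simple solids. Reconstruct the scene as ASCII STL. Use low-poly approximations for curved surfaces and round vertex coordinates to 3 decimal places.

solid 
facet normal 0.514 -0.155 -0.844
outer loop
vertex -2.716 0.4 1.608
vertex -3.389 0.093 1.254
vertex -3.23 0.895 1.204
endloop
endfacet
facet normal 0.221 0.744 0.630
outer loop
vertex -2.716 0.4 1.608
vertex -3.23 0.895 1.204
vertex -3.971 0.267 2.206
endloop
endfacet
facet normal 0.516 -0.155 -0.843
outer loop
vertex -3.23 0.895 1.204
vertex -3.389 0.093 1.254
vertex -3.902 0.588 0.849
endloop
endfacet
facet normal -0.485 0.856 0.178
outer loop
vertex -3.23 0.895 1.204
vertex -3.902 0.588 0.849
vertex -3.971 0.267 2.206
endloop
endfacet
facet normal 0.516 -0.155 -0.843
outer loop
vertex -3.902 0.588 0.849
vertex -3.389 0.093 1.254
vertex -4.061 -0.215 0.899
endloop
endfacet
facet normal -0.981 0.194 -0.004
outer loop
vertex -3.902 0.588 0.849
vertex -4.061 -0.215 0.899
vertex -3.971 0.267 2.206
endloop
endfacet
facet normal 0.516 -0.155 -0.843
outer loop
vertex -4.061 -0.215 0.899
vertex -3.389 0.093 1.254
vertex -3.548 -0.71 1.304
endloop
endfacet
facet normal -0.770 -0.580 0.267
outer loop
vertex -4.061 -0.215 0.899
vertex -3.548 -0.71 1.304
vertex -3.971 0.267 2.206
endloop
endfacet
facet normal 0.515 -0.154 -0.843
outer loop
vertex -3.548 -0.71 1.304
vertex -3.389 0.093 1.254
vertex -2.876 -0.403 1.658
endloop
endfacet
facet normal -0.063 -0.692 0.720
outer loop
vertex -3.548 -0.71 1.304
vertex -2.876 -0.403 1.658
vertex -3.971 0.267 2.206
endloop
endfacet
facet normal 0.514 -0.155 -0.843
outer loop
vertex -2.876 -0.403 1.658
vertex -3.389 0.093 1.254
vertex -2.716 0.4 1.608
endloop
endfacet
facet normal 0.433 -0.030 0.901
outer loop
vertex -2.876 -0.403 1.658
vertex -2.716 0.4 1.608
vertex -3.971 0.267 2.206
endloop
endfacet
facet normal -0.722 0.617 -0.312
outer loop
vertex -4.774 -2.691 0.128
vertex -4.281 -1.948 0.457
vertex -3.977 -2.538 -1.411
endloop
endfacet
facet normal -0.519 -0.782 -0.346
outer loop
vertex -2.699 -3.632 -0.857
vertex -4.774 -2.691 0.128
vertex -3.977 -2.538 -1.411
endloop
endfacet
facet normal -0.721 0.619 -0.313
outer loop
vertex -3.977 -2.538 -1.411
vertex -4.281 -1.948 0.457
vertex -3.483 -1.796 -1.082
endloop
endfacet
facet normal 0.458 0.087 -0.885
outer loop
vertex -3.483 -1.796 -1.082
vertex -2.699 -3.632 -0.857
vertex -3.977 -2.538 -1.411
endloop
endfacet
facet normal -0.458 -0.088 0.884
outer loop
vertex -4.774 -2.691 0.128
vertex -3.003 -3.042 1.011
vertex -4.281 -1.948 0.457
endloop
endfacet
facet normal -0.519 -0.782 -0.346
outer loop
vertex -3.497 -3.784 0.682
vertex -4.774 -2.691 0.128
vertex -2.699 -3.632 -0.857
endloop
endfacet
facet normal -0.458 -0.087 0.885
outer loop
vertex -3.497 -3.784 0.682
vertex -3.003 -3.042 1.011
vertex -4.774 -2.691 0.128
endloop
endfacet
facet normal 0.519 0.782 0.346
outer loop
vertex -4.281 -1.948 0.457
vertex -3.003 -3.042 1.011
vertex -3.483 -1.796 -1.082
endloop
endfacet
facet normal 0.458 0.087 -0.884
outer loop
vertex -2.206 -2.889 -0.528
vertex -2.699 -3.632 -0.857
vertex -3.483 -1.796 -1.082
endloop
endfacet
facet normal 0.519 0.782 0.346
outer loop
vertex -3.483 -1.796 -1.082
vertex -3.003 -3.042 1.011
vertex -2.206 -2.889 -0.528
endloop
endfacet
facet normal 0.722 -0.617 0.313
outer loop
vertex -2.206 -2.889 -0.528
vertex -3.497 -3.784 0.682
vertex -2.699 -3.632 -0.857
endloop
endfacet
facet normal 0.721 -0.618 0.312
outer loop
vertex -3.003 -3.042 1.011
vertex -3.497 -3.784 0.682
vertex -2.206 -2.889 -0.528
endloop
endfacet
facet normal -0.264 -0.295 0.918
outer loop
vertex 0.177 -2.235 4.298
vertex 0.269 -3.27 3.992
vertex 1.124 -2.75 4.405
endloop
endfacet
facet normal 0.074 0.332 0.940
outer loop
vertex 0.177 -2.235 4.298
vertex 1.124 -2.75 4.405
vertex 1.101 -1.728 4.046
endloop
endfacet
facet normal -0.290 0.794 0.535
outer loop
vertex 0.177 -2.235 4.298
vertex 1.101 -1.728 4.046
vertex 0.231 -1.617 3.41
endloop
endfacet
facet normal -0.853 0.451 0.262
outer loop
vertex 0.177 -2.235 4.298
vertex 0.231 -1.617 3.41
vertex -0.283 -2.57 3.376
endloop
endfacet
facet normal -0.838 -0.222 0.499
outer loop
vertex 0.177 -2.235 4.298
vertex -0.283 -2.57 3.376
vertex 0.269 -3.27 3.992
endloop
endfacet
facet normal 0.720 0.244 0.650
outer loop
vertex 1.101 -1.728 4.046
vertex 1.124 -2.75 4.405
vertex 1.763 -2.45 3.584
endloop
endfacet
facet normal 0.172 -0.771 0.614
outer loop
vertex 1.124 -2.75 4.405
vertex 0.269 -3.27 3.992
vertex 1.249 -3.403 3.55
endloop
endfacet
facet normal -0.756 -0.652 -0.064
outer loop
vertex 0.269 -3.27 3.992
vertex -0.283 -2.57 3.376
vertex 0.379 -3.292 2.914
endloop
endfacet
facet normal -0.780 0.437 -0.448
outer loop
vertex -0.283 -2.57 3.376
vertex 0.231 -1.617 3.41
vertex 0.356 -2.27 2.555
endloop
endfacet
facet normal 0.131 0.991 -0.007
outer loop
vertex 0.231 -1.617 3.41
vertex 1.101 -1.728 4.046
vertex 1.211 -1.75 2.968
endloop
endfacet
facet normal 0.853 -0.451 -0.262
outer loop
vertex 1.303 -2.785 2.662
vertex 1.763 -2.45 3.584
vertex 1.249 -3.403 3.55
endloop
endfacet
facet normal 0.290 -0.794 -0.535
outer loop
vertex 1.303 -2.785 2.662
vertex 1.249 -3.403 3.55
vertex 0.379 -3.292 2.914
endloop
endfacet
facet normal -0.074 -0.332 -0.940
outer loop
vertex 1.303 -2.785 2.662
vertex 0.379 -3.292 2.914
vertex 0.356 -2.27 2.555
endloop
endfacet
facet normal 0.264 0.295 -0.918
outer loop
vertex 1.303 -2.785 2.662
vertex 0.356 -2.27 2.555
vertex 1.211 -1.75 2.968
endloop
endfacet
facet normal 0.838 0.222 -0.499
outer loop
vertex 1.303 -2.785 2.662
vertex 1.211 -1.75 2.968
vertex 1.763 -2.45 3.584
endloop
endfacet
facet normal 0.780 -0.437 0.448
outer loop
vertex 1.249 -3.403 3.55
vertex 1.763 -2.45 3.584
vertex 1.124 -2.75 4.405
endloop
endfacet
facet normal -0.131 -0.991 0.007
outer loop
vertex 0.379 -3.292 2.914
vertex 1.249 -3.403 3.55
vertex 0.269 -3.27 3.992
endloop
endfacet
facet normal -0.720 -0.244 -0.650
outer loop
vertex 0.356 -2.27 2.555
vertex 0.379 -3.292 2.914
vertex -0.283 -2.57 3.376
endloop
endfacet
facet normal -0.172 0.771 -0.614
outer loop
vertex 1.211 -1.75 2.968
vertex 0.356 -2.27 2.555
vertex 0.231 -1.617 3.41
endloop
endfacet
facet normal 0.756 0.652 0.064
outer loop
vertex 1.763 -2.45 3.584
vertex 1.211 -1.75 2.968
vertex 1.101 -1.728 4.046
endloop
endfacet

endsolid


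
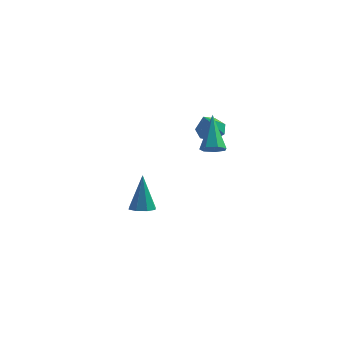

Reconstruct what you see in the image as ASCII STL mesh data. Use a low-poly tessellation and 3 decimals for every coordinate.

solid 
facet normal -0.196 0.742 -0.642
outer loop
vertex 0.537 3.099 2.641
vertex 0.036 2.74 2.379
vertex 0.016 3.175 2.888
endloop
endfacet
facet normal 0.441 0.385 0.811
outer loop
vertex 0.537 3.099 2.641
vertex 0.016 3.175 2.888
vertex 0.384 1.42 3.521
endloop
endfacet
facet normal -0.196 0.742 -0.642
outer loop
vertex 0.016 3.175 2.888
vertex 0.036 2.74 2.379
vertex -0.49 2.923 2.751
endloop
endfacet
facet normal -0.366 0.247 0.897
outer loop
vertex 0.016 3.175 2.888
vertex -0.49 2.923 2.751
vertex 0.384 1.42 3.521
endloop
endfacet
facet normal -0.196 0.741 -0.642
outer loop
vertex -0.49 2.923 2.751
vertex 0.036 2.74 2.379
vertex -0.6 2.533 2.334
endloop
endfacet
facet normal -0.848 -0.256 0.463
outer loop
vertex -0.49 2.923 2.751
vertex -0.6 2.533 2.334
vertex 0.384 1.42 3.521
endloop
endfacet
facet normal -0.196 0.741 -0.642
outer loop
vertex -0.6 2.533 2.334
vertex 0.036 2.74 2.379
vertex -0.231 2.299 1.951
endloop
endfacet
facet normal -0.645 -0.746 -0.165
outer loop
vertex -0.6 2.533 2.334
vertex -0.231 2.299 1.951
vertex 0.384 1.42 3.521
endloop
endfacet
facet normal -0.195 0.741 -0.642
outer loop
vertex -0.231 2.299 1.951
vertex 0.036 2.74 2.379
vertex 0.339 2.396 1.89
endloop
endfacet
facet normal 0.090 -0.853 -0.513
outer loop
vertex -0.231 2.299 1.951
vertex 0.339 2.396 1.89
vertex 0.384 1.42 3.521
endloop
endfacet
facet normal -0.197 0.740 -0.643
outer loop
vertex 0.339 2.396 1.89
vertex 0.036 2.74 2.379
vertex 0.68 2.753 2.197
endloop
endfacet
facet normal 0.807 -0.496 -0.319
outer loop
vertex 0.339 2.396 1.89
vertex 0.68 2.753 2.197
vertex 0.384 1.42 3.521
endloop
endfacet
facet normal -0.196 0.742 -0.641
outer loop
vertex 0.68 2.753 2.197
vertex 0.036 2.74 2.379
vertex 0.537 3.099 2.641
endloop
endfacet
facet normal 0.962 0.053 0.268
outer loop
vertex 0.68 2.753 2.197
vertex 0.537 3.099 2.641
vertex 0.384 1.42 3.521
endloop
endfacet
facet normal 0.060 -0.130 -0.990
outer loop
vertex -2.736 2.856 -2.905
vertex -3.362 2.794 -2.935
vertex -2.96 3.278 -2.974
endloop
endfacet
facet normal 0.829 0.485 0.278
outer loop
vertex -2.736 2.856 -2.905
vertex -2.96 3.278 -2.974
vertex -3.478 3.046 -1.025
endloop
endfacet
facet normal 0.060 -0.130 -0.990
outer loop
vertex -2.96 3.278 -2.974
vertex -3.362 2.794 -2.935
vertex -3.42 3.416 -3.02
endloop
endfacet
facet normal 0.266 0.946 0.183
outer loop
vertex -2.96 3.278 -2.974
vertex -3.42 3.416 -3.02
vertex -3.478 3.046 -1.025
endloop
endfacet
facet normal 0.060 -0.130 -0.990
outer loop
vertex -3.42 3.416 -3.02
vertex -3.362 2.794 -2.935
vertex -3.846 3.19 -3.016
endloop
endfacet
facet normal -0.462 0.874 0.149
outer loop
vertex -3.42 3.416 -3.02
vertex -3.846 3.19 -3.016
vertex -3.478 3.046 -1.025
endloop
endfacet
facet normal 0.060 -0.129 -0.990
outer loop
vertex -3.846 3.19 -3.016
vertex -3.362 2.794 -2.935
vertex -3.989 2.732 -2.965
endloop
endfacet
facet normal -0.930 0.312 0.194
outer loop
vertex -3.846 3.19 -3.016
vertex -3.989 2.732 -2.965
vertex -3.478 3.046 -1.025
endloop
endfacet
facet normal 0.060 -0.130 -0.990
outer loop
vertex -3.989 2.732 -2.965
vertex -3.362 2.794 -2.935
vertex -3.764 2.311 -2.896
endloop
endfacet
facet normal -0.862 -0.413 0.294
outer loop
vertex -3.989 2.732 -2.965
vertex -3.764 2.311 -2.896
vertex -3.478 3.046 -1.025
endloop
endfacet
facet normal 0.060 -0.130 -0.990
outer loop
vertex -3.764 2.311 -2.896
vertex -3.362 2.794 -2.935
vertex -3.305 2.173 -2.85
endloop
endfacet
facet normal -0.301 -0.871 0.388
outer loop
vertex -3.764 2.311 -2.896
vertex -3.305 2.173 -2.85
vertex -3.478 3.046 -1.025
endloop
endfacet
facet normal 0.060 -0.130 -0.990
outer loop
vertex -3.305 2.173 -2.85
vertex -3.362 2.794 -2.935
vertex -2.879 2.399 -2.854
endloop
endfacet
facet normal 0.428 -0.799 0.423
outer loop
vertex -3.305 2.173 -2.85
vertex -2.879 2.399 -2.854
vertex -3.478 3.046 -1.025
endloop
endfacet
facet normal 0.060 -0.129 -0.990
outer loop
vertex -2.879 2.399 -2.854
vertex -3.362 2.794 -2.935
vertex -2.736 2.856 -2.905
endloop
endfacet
facet normal 0.895 -0.238 0.377
outer loop
vertex -2.879 2.399 -2.854
vertex -2.736 2.856 -2.905
vertex -3.478 3.046 -1.025
endloop
endfacet
facet normal 0.272 -0.474 -0.838
outer loop
vertex 2.167 -0.697 2.736
vertex 1.806 -0.386 2.443
vertex 2.344 -0.281 2.558
endloop
endfacet
facet normal 0.790 -0.075 0.609
outer loop
vertex 2.167 -0.697 2.736
vertex 2.344 -0.281 2.558
vertex 1.294 0.506 4.017
endloop
endfacet
facet normal 0.272 -0.475 -0.837
outer loop
vertex 2.344 -0.281 2.558
vertex 1.806 -0.386 2.443
vertex 2.116 0.056 2.293
endloop
endfacet
facet normal 0.741 0.646 0.184
outer loop
vertex 2.344 -0.281 2.558
vertex 2.116 0.056 2.293
vertex 1.294 0.506 4.017
endloop
endfacet
facet normal 0.271 -0.474 -0.838
outer loop
vertex 2.116 0.056 2.293
vertex 1.806 -0.386 2.443
vertex 1.654 0.061 2.141
endloop
endfacet
facet normal 0.081 0.973 -0.215
outer loop
vertex 2.116 0.056 2.293
vertex 1.654 0.061 2.141
vertex 1.294 0.506 4.017
endloop
endfacet
facet normal 0.272 -0.474 -0.838
outer loop
vertex 1.654 0.061 2.141
vertex 1.806 -0.386 2.443
vertex 1.307 -0.271 2.216
endloop
endfacet
facet normal -0.694 0.660 -0.290
outer loop
vertex 1.654 0.061 2.141
vertex 1.307 -0.271 2.216
vertex 1.294 0.506 4.017
endloop
endfacet
facet normal 0.272 -0.475 -0.837
outer loop
vertex 1.307 -0.271 2.216
vertex 1.806 -0.386 2.443
vertex 1.335 -0.689 2.462
endloop
endfacet
facet normal -0.998 -0.057 0.017
outer loop
vertex 1.307 -0.271 2.216
vertex 1.335 -0.689 2.462
vertex 1.294 0.506 4.017
endloop
endfacet
facet normal 0.271 -0.473 -0.838
outer loop
vertex 1.335 -0.689 2.462
vertex 1.806 -0.386 2.443
vertex 1.718 -0.879 2.693
endloop
endfacet
facet normal -0.604 -0.640 0.476
outer loop
vertex 1.335 -0.689 2.462
vertex 1.718 -0.879 2.693
vertex 1.294 0.506 4.017
endloop
endfacet
facet normal 0.272 -0.473 -0.838
outer loop
vertex 1.718 -0.879 2.693
vertex 1.806 -0.386 2.443
vertex 2.167 -0.697 2.736
endloop
endfacet
facet normal 0.192 -0.647 0.738
outer loop
vertex 1.718 -0.879 2.693
vertex 2.167 -0.697 2.736
vertex 1.294 0.506 4.017
endloop
endfacet

endsolid


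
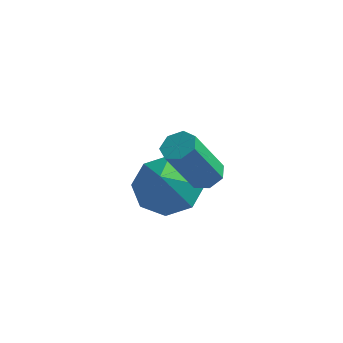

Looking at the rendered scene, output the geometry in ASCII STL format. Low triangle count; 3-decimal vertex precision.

solid 
facet normal -0.005 0.580 -0.815
outer loop
vertex 2.744 0.179 -4.332
vertex 1.877 0.645 -3.995
vertex 2.896 0.816 -3.88
endloop
endfacet
facet normal 0.767 -0.483 0.423
outer loop
vertex 2.744 0.179 -4.332
vertex 2.896 0.816 -3.88
vertex 1.883 -0.045 -3.025
endloop
endfacet
facet normal -0.005 0.580 -0.815
outer loop
vertex 2.896 0.816 -3.88
vertex 1.877 0.645 -3.995
vertex 2.452 1.353 -3.495
endloop
endfacet
facet normal 0.649 -0.009 0.761
outer loop
vertex 2.896 0.816 -3.88
vertex 2.452 1.353 -3.495
vertex 1.883 -0.045 -3.025
endloop
endfacet
facet normal -0.005 0.580 -0.815
outer loop
vertex 2.452 1.353 -3.495
vertex 1.877 0.645 -3.995
vertex 1.67 1.475 -3.403
endloop
endfacet
facet normal 0.153 0.259 0.954
outer loop
vertex 2.452 1.353 -3.495
vertex 1.67 1.475 -3.403
vertex 1.883 -0.045 -3.025
endloop
endfacet
facet normal -0.005 0.580 -0.815
outer loop
vertex 1.67 1.475 -3.403
vertex 1.877 0.645 -3.995
vertex 1.01 1.111 -3.658
endloop
endfacet
facet normal -0.431 0.160 0.888
outer loop
vertex 1.67 1.475 -3.403
vertex 1.01 1.111 -3.658
vertex 1.883 -0.045 -3.025
endloop
endfacet
facet normal -0.005 0.580 -0.815
outer loop
vertex 1.01 1.111 -3.658
vertex 1.877 0.645 -3.995
vertex 0.858 0.474 -4.11
endloop
endfacet
facet normal -0.761 -0.245 0.601
outer loop
vertex 1.01 1.111 -3.658
vertex 0.858 0.474 -4.11
vertex 1.883 -0.045 -3.025
endloop
endfacet
facet normal -0.005 0.580 -0.815
outer loop
vertex 0.858 0.474 -4.11
vertex 1.877 0.645 -3.995
vertex 1.302 -0.063 -4.495
endloop
endfacet
facet normal -0.643 -0.720 0.263
outer loop
vertex 0.858 0.474 -4.11
vertex 1.302 -0.063 -4.495
vertex 1.883 -0.045 -3.025
endloop
endfacet
facet normal -0.005 0.580 -0.815
outer loop
vertex 1.302 -0.063 -4.495
vertex 1.877 0.645 -3.995
vertex 2.083 -0.185 -4.587
endloop
endfacet
facet normal -0.146 -0.987 0.070
outer loop
vertex 1.302 -0.063 -4.495
vertex 2.083 -0.185 -4.587
vertex 1.883 -0.045 -3.025
endloop
endfacet
facet normal -0.005 0.580 -0.815
outer loop
vertex 2.083 -0.185 -4.587
vertex 1.877 0.645 -3.995
vertex 2.744 0.179 -4.332
endloop
endfacet
facet normal 0.437 -0.889 0.136
outer loop
vertex 2.083 -0.185 -4.587
vertex 2.744 0.179 -4.332
vertex 1.883 -0.045 -3.025
endloop
endfacet
facet normal 0.333 0.347 -0.877
outer loop
vertex 3.946 -0.994 -1.745
vertex 3.447 -0.831 -1.87
vertex 3.836 -0.558 -1.614
endloop
endfacet
facet normal 0.913 0.113 0.392
outer loop
vertex 3.946 -0.994 -1.745
vertex 3.836 -0.558 -1.614
vertex 3.353 -1.613 -0.185
endloop
endfacet
facet normal 0.913 0.114 0.393
outer loop
vertex 3.353 -1.613 -0.185
vertex 3.836 -0.558 -1.614
vertex 3.242 -1.176 -0.054
endloop
endfacet
facet normal -0.333 -0.347 0.877
outer loop
vertex 3.353 -1.613 -0.185
vertex 3.242 -1.176 -0.054
vertex 2.853 -1.449 -0.31
endloop
endfacet
facet normal 0.334 0.347 -0.877
outer loop
vertex 3.836 -0.558 -1.614
vertex 3.447 -0.831 -1.87
vertex 3.433 -0.327 -1.676
endloop
endfacet
facet normal 0.386 0.798 0.463
outer loop
vertex 3.836 -0.558 -1.614
vertex 3.433 -0.327 -1.676
vertex 3.242 -1.176 -0.054
endloop
endfacet
facet normal 0.384 0.799 0.463
outer loop
vertex 3.242 -1.176 -0.054
vertex 3.433 -0.327 -1.676
vertex 2.839 -0.946 -0.116
endloop
endfacet
facet normal -0.333 -0.347 0.877
outer loop
vertex 3.242 -1.176 -0.054
vertex 2.839 -0.946 -0.116
vertex 2.853 -1.449 -0.31
endloop
endfacet
facet normal 0.333 0.347 -0.877
outer loop
vertex 3.433 -0.327 -1.676
vertex 3.447 -0.831 -1.87
vertex 3.04 -0.476 -1.884
endloop
endfacet
facet normal -0.433 0.882 0.185
outer loop
vertex 3.433 -0.327 -1.676
vertex 3.04 -0.476 -1.884
vertex 2.839 -0.946 -0.116
endloop
endfacet
facet normal -0.432 0.883 0.186
outer loop
vertex 2.839 -0.946 -0.116
vertex 3.04 -0.476 -1.884
vertex 2.447 -1.094 -0.324
endloop
endfacet
facet normal -0.334 -0.347 0.876
outer loop
vertex 2.839 -0.946 -0.116
vertex 2.447 -1.094 -0.324
vertex 2.853 -1.449 -0.31
endloop
endfacet
facet normal 0.334 0.349 -0.876
outer loop
vertex 3.04 -0.476 -1.884
vertex 3.447 -0.831 -1.87
vertex 2.954 -0.891 -2.082
endloop
endfacet
facet normal -0.925 0.302 -0.232
outer loop
vertex 3.04 -0.476 -1.884
vertex 2.954 -0.891 -2.082
vertex 2.447 -1.094 -0.324
endloop
endfacet
facet normal -0.924 0.303 -0.232
outer loop
vertex 2.447 -1.094 -0.324
vertex 2.954 -0.891 -2.082
vertex 2.36 -1.51 -0.522
endloop
endfacet
facet normal -0.334 -0.347 0.876
outer loop
vertex 2.447 -1.094 -0.324
vertex 2.36 -1.51 -0.522
vertex 2.853 -1.449 -0.31
endloop
endfacet
facet normal 0.335 0.347 -0.876
outer loop
vertex 2.954 -0.891 -2.082
vertex 3.447 -0.831 -1.87
vertex 3.239 -1.262 -2.12
endloop
endfacet
facet normal -0.721 -0.505 -0.475
outer loop
vertex 2.954 -0.891 -2.082
vertex 3.239 -1.262 -2.12
vertex 2.36 -1.51 -0.522
endloop
endfacet
facet normal -0.720 -0.506 -0.475
outer loop
vertex 2.36 -1.51 -0.522
vertex 3.239 -1.262 -2.12
vertex 2.645 -1.88 -0.56
endloop
endfacet
facet normal -0.334 -0.347 0.876
outer loop
vertex 2.36 -1.51 -0.522
vertex 2.645 -1.88 -0.56
vertex 2.853 -1.449 -0.31
endloop
endfacet
facet normal 0.334 0.347 -0.876
outer loop
vertex 3.239 -1.262 -2.12
vertex 3.447 -0.831 -1.87
vertex 3.68 -1.307 -1.97
endloop
endfacet
facet normal 0.027 -0.933 -0.359
outer loop
vertex 3.239 -1.262 -2.12
vertex 3.68 -1.307 -1.97
vertex 2.645 -1.88 -0.56
endloop
endfacet
facet normal 0.025 -0.932 -0.360
outer loop
vertex 2.645 -1.88 -0.56
vertex 3.68 -1.307 -1.97
vertex 3.087 -1.926 -0.41
endloop
endfacet
facet normal -0.334 -0.347 0.876
outer loop
vertex 2.645 -1.88 -0.56
vertex 3.087 -1.926 -0.41
vertex 2.853 -1.449 -0.31
endloop
endfacet
facet normal 0.333 0.347 -0.877
outer loop
vertex 3.68 -1.307 -1.97
vertex 3.447 -0.831 -1.87
vertex 3.946 -0.994 -1.745
endloop
endfacet
facet normal 0.753 -0.658 0.025
outer loop
vertex 3.68 -1.307 -1.97
vertex 3.946 -0.994 -1.745
vertex 3.087 -1.926 -0.41
endloop
endfacet
facet normal 0.753 -0.658 0.025
outer loop
vertex 3.087 -1.926 -0.41
vertex 3.946 -0.994 -1.745
vertex 3.353 -1.613 -0.185
endloop
endfacet
facet normal -0.333 -0.347 0.877
outer loop
vertex 3.087 -1.926 -0.41
vertex 3.353 -1.613 -0.185
vertex 2.853 -1.449 -0.31
endloop
endfacet

endsolid


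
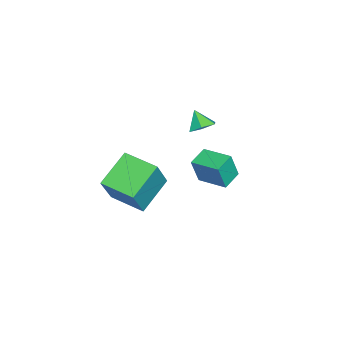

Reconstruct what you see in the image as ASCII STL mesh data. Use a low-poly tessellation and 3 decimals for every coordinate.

solid 
facet normal -0.932 0.281 0.227
outer loop
vertex -2.39 1.02 -2.256
vertex -1.852 2.602 -2.003
vertex -2.658 1.353 -3.767
endloop
endfacet
facet normal -0.319 -0.936 -0.150
outer loop
vertex -1.548 1.018 -4.037
vertex -2.39 1.02 -2.256
vertex -2.658 1.353 -3.767
endloop
endfacet
facet normal -0.932 0.282 0.227
outer loop
vertex -2.658 1.353 -3.767
vertex -1.852 2.602 -2.003
vertex -2.119 2.934 -3.514
endloop
endfacet
facet normal -0.170 0.212 -0.962
outer loop
vertex -2.119 2.934 -3.514
vertex -1.548 1.018 -4.037
vertex -2.658 1.353 -3.767
endloop
endfacet
facet normal 0.170 -0.212 0.962
outer loop
vertex -2.39 1.02 -2.256
vertex -0.742 2.267 -2.273
vertex -1.852 2.602 -2.003
endloop
endfacet
facet normal -0.318 -0.936 -0.149
outer loop
vertex -1.281 0.686 -2.526
vertex -2.39 1.02 -2.256
vertex -1.548 1.018 -4.037
endloop
endfacet
facet normal 0.170 -0.212 0.962
outer loop
vertex -1.281 0.686 -2.526
vertex -0.742 2.267 -2.273
vertex -2.39 1.02 -2.256
endloop
endfacet
facet normal 0.319 0.936 0.149
outer loop
vertex -1.852 2.602 -2.003
vertex -0.742 2.267 -2.273
vertex -2.119 2.934 -3.514
endloop
endfacet
facet normal -0.170 0.212 -0.962
outer loop
vertex -1.01 2.6 -3.784
vertex -1.548 1.018 -4.037
vertex -2.119 2.934 -3.514
endloop
endfacet
facet normal 0.318 0.936 0.150
outer loop
vertex -2.119 2.934 -3.514
vertex -0.742 2.267 -2.273
vertex -1.01 2.6 -3.784
endloop
endfacet
facet normal 0.933 -0.281 -0.227
outer loop
vertex -1.01 2.6 -3.784
vertex -1.281 0.686 -2.526
vertex -1.548 1.018 -4.037
endloop
endfacet
facet normal 0.932 -0.281 -0.227
outer loop
vertex -0.742 2.267 -2.273
vertex -1.281 0.686 -2.526
vertex -1.01 2.6 -3.784
endloop
endfacet
facet normal 0.344 0.490 -0.801
outer loop
vertex -2.897 0.756 -1.126
vertex -3.564 0.569 -1.527
vertex -3.531 1.245 -1.099
endloop
endfacet
facet normal 0.254 0.278 0.927
outer loop
vertex -2.897 0.756 -1.126
vertex -3.531 1.245 -1.099
vertex -3.956 0.011 -0.613
endloop
endfacet
facet normal 0.344 0.490 -0.801
outer loop
vertex -3.531 1.245 -1.099
vertex -3.564 0.569 -1.527
vertex -4.197 1.057 -1.5
endloop
endfacet
facet normal -0.549 0.463 0.695
outer loop
vertex -3.531 1.245 -1.099
vertex -4.197 1.057 -1.5
vertex -3.956 0.011 -0.613
endloop
endfacet
facet normal 0.344 0.491 -0.800
outer loop
vertex -4.197 1.057 -1.5
vertex -3.564 0.569 -1.527
vertex -4.23 0.382 -1.928
endloop
endfacet
facet normal -0.980 -0.069 0.185
outer loop
vertex -4.197 1.057 -1.5
vertex -4.23 0.382 -1.928
vertex -3.956 0.011 -0.613
endloop
endfacet
facet normal 0.345 0.490 -0.801
outer loop
vertex -4.23 0.382 -1.928
vertex -3.564 0.569 -1.527
vertex -3.597 -0.106 -1.954
endloop
endfacet
facet normal -0.610 -0.787 -0.095
outer loop
vertex -4.23 0.382 -1.928
vertex -3.597 -0.106 -1.954
vertex -3.956 0.011 -0.613
endloop
endfacet
facet normal 0.345 0.490 -0.801
outer loop
vertex -3.597 -0.106 -1.954
vertex -3.564 0.569 -1.527
vertex -2.931 0.081 -1.553
endloop
endfacet
facet normal 0.191 -0.972 0.136
outer loop
vertex -3.597 -0.106 -1.954
vertex -2.931 0.081 -1.553
vertex -3.956 0.011 -0.613
endloop
endfacet
facet normal 0.344 0.489 -0.801
outer loop
vertex -2.931 0.081 -1.553
vertex -3.564 0.569 -1.527
vertex -2.897 0.756 -1.126
endloop
endfacet
facet normal 0.623 -0.440 0.647
outer loop
vertex -2.931 0.081 -1.553
vertex -2.897 0.756 -1.126
vertex -3.956 0.011 -0.613
endloop
endfacet
facet normal -0.825 0.286 0.487
outer loop
vertex 1.74 -1.728 -0.021
vertex 2.277 0.117 -0.196
vertex 0.673 -1.596 -1.906
endloop
endfacet
facet normal -0.278 -0.956 0.091
outer loop
vertex 2.463 -2.217 -2.964
vertex 1.74 -1.728 -0.021
vertex 0.673 -1.596 -1.906
endloop
endfacet
facet normal -0.825 0.286 0.487
outer loop
vertex 0.673 -1.596 -1.906
vertex 2.277 0.117 -0.196
vertex 1.21 0.249 -2.081
endloop
endfacet
facet normal -0.492 0.061 -0.868
outer loop
vertex 1.21 0.249 -2.081
vertex 2.463 -2.217 -2.964
vertex 0.673 -1.596 -1.906
endloop
endfacet
facet normal 0.492 -0.061 0.868
outer loop
vertex 1.74 -1.728 -0.021
vertex 4.067 -0.504 -1.254
vertex 2.277 0.117 -0.196
endloop
endfacet
facet normal -0.278 -0.956 0.091
outer loop
vertex 3.53 -2.349 -1.079
vertex 1.74 -1.728 -0.021
vertex 2.463 -2.217 -2.964
endloop
endfacet
facet normal 0.492 -0.061 0.868
outer loop
vertex 3.53 -2.349 -1.079
vertex 4.067 -0.504 -1.254
vertex 1.74 -1.728 -0.021
endloop
endfacet
facet normal 0.278 0.956 -0.091
outer loop
vertex 2.277 0.117 -0.196
vertex 4.067 -0.504 -1.254
vertex 1.21 0.249 -2.081
endloop
endfacet
facet normal -0.492 0.061 -0.868
outer loop
vertex 3.0 -0.372 -3.139
vertex 2.463 -2.217 -2.964
vertex 1.21 0.249 -2.081
endloop
endfacet
facet normal 0.278 0.956 -0.091
outer loop
vertex 1.21 0.249 -2.081
vertex 4.067 -0.504 -1.254
vertex 3.0 -0.372 -3.139
endloop
endfacet
facet normal 0.825 -0.286 -0.487
outer loop
vertex 3.0 -0.372 -3.139
vertex 3.53 -2.349 -1.079
vertex 2.463 -2.217 -2.964
endloop
endfacet
facet normal 0.825 -0.286 -0.487
outer loop
vertex 4.067 -0.504 -1.254
vertex 3.53 -2.349 -1.079
vertex 3.0 -0.372 -3.139
endloop
endfacet

endsolid


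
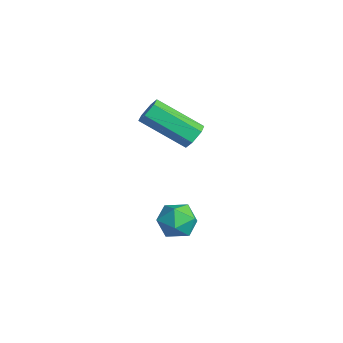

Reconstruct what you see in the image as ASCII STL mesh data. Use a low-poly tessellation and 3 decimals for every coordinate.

solid 
facet normal 0.543 0.643 -0.539
outer loop
vertex -2.448 -1.871 1.474
vertex -2.91 -1.547 1.395
vertex -2.572 -1.456 1.844
endloop
endfacet
facet normal 0.811 -0.235 0.536
outer loop
vertex -2.448 -1.871 1.474
vertex -2.572 -1.456 1.844
vertex -3.567 -3.197 2.585
endloop
endfacet
facet normal 0.810 -0.234 0.537
outer loop
vertex -3.567 -3.197 2.585
vertex -2.572 -1.456 1.844
vertex -3.692 -2.781 2.955
endloop
endfacet
facet normal -0.543 -0.643 0.540
outer loop
vertex -3.567 -3.197 2.585
vertex -3.692 -2.781 2.955
vertex -4.03 -2.873 2.505
endloop
endfacet
facet normal 0.543 0.644 -0.539
outer loop
vertex -2.572 -1.456 1.844
vertex -2.91 -1.547 1.395
vertex -3.035 -1.132 1.765
endloop
endfacet
facet normal 0.217 0.513 0.831
outer loop
vertex -2.572 -1.456 1.844
vertex -3.035 -1.132 1.765
vertex -3.692 -2.781 2.955
endloop
endfacet
facet normal 0.217 0.513 0.831
outer loop
vertex -3.692 -2.781 2.955
vertex -3.035 -1.132 1.765
vertex -4.154 -2.458 2.876
endloop
endfacet
facet normal -0.543 -0.644 0.539
outer loop
vertex -3.692 -2.781 2.955
vertex -4.154 -2.458 2.876
vertex -4.03 -2.873 2.505
endloop
endfacet
facet normal 0.544 0.644 -0.538
outer loop
vertex -3.035 -1.132 1.765
vertex -2.91 -1.547 1.395
vertex -3.373 -1.223 1.315
endloop
endfacet
facet normal -0.594 0.748 0.295
outer loop
vertex -3.035 -1.132 1.765
vertex -3.373 -1.223 1.315
vertex -4.154 -2.458 2.876
endloop
endfacet
facet normal -0.594 0.748 0.295
outer loop
vertex -4.154 -2.458 2.876
vertex -3.373 -1.223 1.315
vertex -4.492 -2.549 2.426
endloop
endfacet
facet normal -0.544 -0.644 0.539
outer loop
vertex -4.154 -2.458 2.876
vertex -4.492 -2.549 2.426
vertex -4.03 -2.873 2.505
endloop
endfacet
facet normal 0.543 0.643 -0.540
outer loop
vertex -3.373 -1.223 1.315
vertex -2.91 -1.547 1.395
vertex -3.248 -1.639 0.945
endloop
endfacet
facet normal -0.810 0.234 -0.537
outer loop
vertex -3.373 -1.223 1.315
vertex -3.248 -1.639 0.945
vertex -4.492 -2.549 2.426
endloop
endfacet
facet normal -0.811 0.236 -0.536
outer loop
vertex -4.492 -2.549 2.426
vertex -3.248 -1.639 0.945
vertex -4.368 -2.964 2.056
endloop
endfacet
facet normal -0.543 -0.643 0.539
outer loop
vertex -4.492 -2.549 2.426
vertex -4.368 -2.964 2.056
vertex -4.03 -2.873 2.505
endloop
endfacet
facet normal 0.543 0.644 -0.539
outer loop
vertex -3.248 -1.639 0.945
vertex -2.91 -1.547 1.395
vertex -2.786 -1.962 1.024
endloop
endfacet
facet normal -0.217 -0.513 -0.830
outer loop
vertex -3.248 -1.639 0.945
vertex -2.786 -1.962 1.024
vertex -4.368 -2.964 2.056
endloop
endfacet
facet normal -0.217 -0.513 -0.831
outer loop
vertex -4.368 -2.964 2.056
vertex -2.786 -1.962 1.024
vertex -3.905 -3.288 2.135
endloop
endfacet
facet normal -0.543 -0.644 0.539
outer loop
vertex -4.368 -2.964 2.056
vertex -3.905 -3.288 2.135
vertex -4.03 -2.873 2.505
endloop
endfacet
facet normal 0.544 0.644 -0.539
outer loop
vertex -2.786 -1.962 1.024
vertex -2.91 -1.547 1.395
vertex -2.448 -1.871 1.474
endloop
endfacet
facet normal 0.594 -0.748 -0.295
outer loop
vertex -2.786 -1.962 1.024
vertex -2.448 -1.871 1.474
vertex -3.905 -3.288 2.135
endloop
endfacet
facet normal 0.594 -0.748 -0.295
outer loop
vertex -3.905 -3.288 2.135
vertex -2.448 -1.871 1.474
vertex -3.567 -3.197 2.585
endloop
endfacet
facet normal -0.544 -0.644 0.538
outer loop
vertex -3.905 -3.288 2.135
vertex -3.567 -3.197 2.585
vertex -4.03 -2.873 2.505
endloop
endfacet
facet normal -0.443 0.893 0.073
outer loop
vertex -2.027 -1.864 -2.449
vertex -2.777 -2.24 -2.401
vertex -2.341 -2.081 -1.7
endloop
endfacet
facet normal 0.213 0.911 0.353
outer loop
vertex -2.027 -1.864 -2.449
vertex -2.341 -2.081 -1.7
vertex -1.526 -2.207 -1.867
endloop
endfacet
facet normal 0.675 0.721 -0.156
outer loop
vertex -2.027 -1.864 -2.449
vertex -1.526 -2.207 -1.867
vertex -1.459 -2.444 -2.671
endloop
endfacet
facet normal 0.305 0.586 -0.751
outer loop
vertex -2.027 -1.864 -2.449
vertex -1.459 -2.444 -2.671
vertex -2.232 -2.465 -3.001
endloop
endfacet
facet normal -0.386 0.692 -0.610
outer loop
vertex -2.027 -1.864 -2.449
vertex -2.232 -2.465 -3.001
vertex -2.777 -2.24 -2.401
endloop
endfacet
facet normal 0.244 0.422 0.873
outer loop
vertex -1.526 -2.207 -1.867
vertex -2.341 -2.081 -1.7
vertex -1.968 -2.795 -1.459
endloop
endfacet
facet normal -0.818 0.394 0.419
outer loop
vertex -2.341 -2.081 -1.7
vertex -2.777 -2.24 -2.401
vertex -2.741 -2.816 -1.789
endloop
endfacet
facet normal -0.725 0.070 -0.685
outer loop
vertex -2.777 -2.24 -2.401
vertex -2.232 -2.465 -3.001
vertex -2.674 -3.053 -2.593
endloop
endfacet
facet normal 0.393 -0.103 -0.914
outer loop
vertex -2.232 -2.465 -3.001
vertex -1.459 -2.444 -2.671
vertex -1.859 -3.179 -2.76
endloop
endfacet
facet normal 0.992 0.114 0.049
outer loop
vertex -1.459 -2.444 -2.671
vertex -1.526 -2.207 -1.867
vertex -1.423 -3.02 -2.059
endloop
endfacet
facet normal -0.305 -0.586 0.751
outer loop
vertex -2.173 -3.396 -2.011
vertex -1.968 -2.795 -1.459
vertex -2.741 -2.816 -1.789
endloop
endfacet
facet normal -0.675 -0.721 0.156
outer loop
vertex -2.173 -3.396 -2.011
vertex -2.741 -2.816 -1.789
vertex -2.674 -3.053 -2.593
endloop
endfacet
facet normal -0.213 -0.911 -0.353
outer loop
vertex -2.173 -3.396 -2.011
vertex -2.674 -3.053 -2.593
vertex -1.859 -3.179 -2.76
endloop
endfacet
facet normal 0.443 -0.893 -0.073
outer loop
vertex -2.173 -3.396 -2.011
vertex -1.859 -3.179 -2.76
vertex -1.423 -3.02 -2.059
endloop
endfacet
facet normal 0.386 -0.692 0.610
outer loop
vertex -2.173 -3.396 -2.011
vertex -1.423 -3.02 -2.059
vertex -1.968 -2.795 -1.459
endloop
endfacet
facet normal -0.393 0.103 0.914
outer loop
vertex -2.741 -2.816 -1.789
vertex -1.968 -2.795 -1.459
vertex -2.341 -2.081 -1.7
endloop
endfacet
facet normal -0.992 -0.114 -0.049
outer loop
vertex -2.674 -3.053 -2.593
vertex -2.741 -2.816 -1.789
vertex -2.777 -2.24 -2.401
endloop
endfacet
facet normal -0.244 -0.422 -0.873
outer loop
vertex -1.859 -3.179 -2.76
vertex -2.674 -3.053 -2.593
vertex -2.232 -2.465 -3.001
endloop
endfacet
facet normal 0.818 -0.394 -0.419
outer loop
vertex -1.423 -3.02 -2.059
vertex -1.859 -3.179 -2.76
vertex -1.459 -2.444 -2.671
endloop
endfacet
facet normal 0.725 -0.070 0.685
outer loop
vertex -1.968 -2.795 -1.459
vertex -1.423 -3.02 -2.059
vertex -1.526 -2.207 -1.867
endloop
endfacet

endsolid
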